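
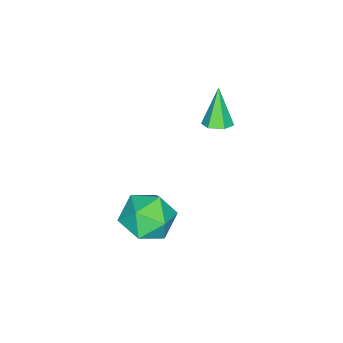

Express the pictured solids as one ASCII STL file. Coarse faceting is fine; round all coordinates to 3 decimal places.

solid 
facet normal 0.400 0.210 -0.892
outer loop
vertex -1.113 1.807 2.946
vertex -1.597 1.892 2.749
vertex -1.325 2.292 2.965
endloop
endfacet
facet normal 0.666 0.264 0.697
outer loop
vertex -1.113 1.807 2.946
vertex -1.325 2.292 2.965
vertex -2.183 1.588 4.051
endloop
endfacet
facet normal 0.402 0.208 -0.892
outer loop
vertex -1.325 2.292 2.965
vertex -1.597 1.892 2.749
vertex -1.809 2.378 2.767
endloop
endfacet
facet normal -0.057 0.858 0.511
outer loop
vertex -1.325 2.292 2.965
vertex -1.809 2.378 2.767
vertex -2.183 1.588 4.051
endloop
endfacet
facet normal 0.401 0.208 -0.892
outer loop
vertex -1.809 2.378 2.767
vertex -1.597 1.892 2.749
vertex -2.082 1.978 2.551
endloop
endfacet
facet normal -0.843 0.531 0.081
outer loop
vertex -1.809 2.378 2.767
vertex -2.082 1.978 2.551
vertex -2.183 1.588 4.051
endloop
endfacet
facet normal 0.401 0.208 -0.892
outer loop
vertex -2.082 1.978 2.551
vertex -1.597 1.892 2.749
vertex -1.87 1.493 2.533
endloop
endfacet
facet normal -0.906 -0.390 -0.162
outer loop
vertex -2.082 1.978 2.551
vertex -1.87 1.493 2.533
vertex -2.183 1.588 4.051
endloop
endfacet
facet normal 0.400 0.209 -0.892
outer loop
vertex -1.87 1.493 2.533
vertex -1.597 1.892 2.749
vertex -1.386 1.407 2.73
endloop
endfacet
facet normal -0.184 -0.983 0.024
outer loop
vertex -1.87 1.493 2.533
vertex -1.386 1.407 2.73
vertex -2.183 1.588 4.051
endloop
endfacet
facet normal 0.400 0.209 -0.892
outer loop
vertex -1.386 1.407 2.73
vertex -1.597 1.892 2.749
vertex -1.113 1.807 2.946
endloop
endfacet
facet normal 0.603 -0.656 0.454
outer loop
vertex -1.386 1.407 2.73
vertex -1.113 1.807 2.946
vertex -2.183 1.588 4.051
endloop
endfacet
facet normal 0.013 -0.249 0.968
outer loop
vertex 1.834 1.755 1.985
vertex 2.019 0.805 1.738
vertex 2.776 1.438 1.891
endloop
endfacet
facet normal 0.230 0.425 0.876
outer loop
vertex 1.834 1.755 1.985
vertex 2.776 1.438 1.891
vertex 2.511 2.33 1.528
endloop
endfacet
facet normal -0.294 0.782 0.549
outer loop
vertex 1.834 1.755 1.985
vertex 2.511 2.33 1.528
vertex 1.589 2.248 1.151
endloop
endfacet
facet normal -0.835 0.330 0.440
outer loop
vertex 1.834 1.755 1.985
vertex 1.589 2.248 1.151
vertex 1.285 1.305 1.281
endloop
endfacet
facet normal -0.645 -0.307 0.700
outer loop
vertex 1.834 1.755 1.985
vertex 1.285 1.305 1.281
vertex 2.019 0.805 1.738
endloop
endfacet
facet normal 0.796 0.416 0.441
outer loop
vertex 2.511 2.33 1.528
vertex 2.776 1.438 1.891
vertex 3.115 1.735 0.999
endloop
endfacet
facet normal 0.444 -0.673 0.591
outer loop
vertex 2.776 1.438 1.891
vertex 2.019 0.805 1.738
vertex 2.811 0.792 1.129
endloop
endfacet
facet normal -0.621 -0.769 0.156
outer loop
vertex 2.019 0.805 1.738
vertex 1.285 1.305 1.281
vertex 1.889 0.71 0.752
endloop
endfacet
facet normal -0.928 0.263 -0.265
outer loop
vertex 1.285 1.305 1.281
vertex 1.589 2.248 1.151
vertex 1.624 1.602 0.389
endloop
endfacet
facet normal -0.052 0.995 -0.089
outer loop
vertex 1.589 2.248 1.151
vertex 2.511 2.33 1.528
vertex 2.381 2.235 0.542
endloop
endfacet
facet normal 0.835 -0.330 -0.440
outer loop
vertex 2.566 1.285 0.295
vertex 3.115 1.735 0.999
vertex 2.811 0.792 1.129
endloop
endfacet
facet normal 0.294 -0.782 -0.549
outer loop
vertex 2.566 1.285 0.295
vertex 2.811 0.792 1.129
vertex 1.889 0.71 0.752
endloop
endfacet
facet normal -0.230 -0.425 -0.876
outer loop
vertex 2.566 1.285 0.295
vertex 1.889 0.71 0.752
vertex 1.624 1.602 0.389
endloop
endfacet
facet normal -0.013 0.249 -0.968
outer loop
vertex 2.566 1.285 0.295
vertex 1.624 1.602 0.389
vertex 2.381 2.235 0.542
endloop
endfacet
facet normal 0.645 0.307 -0.700
outer loop
vertex 2.566 1.285 0.295
vertex 2.381 2.235 0.542
vertex 3.115 1.735 0.999
endloop
endfacet
facet normal 0.928 -0.263 0.265
outer loop
vertex 2.811 0.792 1.129
vertex 3.115 1.735 0.999
vertex 2.776 1.438 1.891
endloop
endfacet
facet normal 0.052 -0.995 0.089
outer loop
vertex 1.889 0.71 0.752
vertex 2.811 0.792 1.129
vertex 2.019 0.805 1.738
endloop
endfacet
facet normal -0.796 -0.416 -0.441
outer loop
vertex 1.624 1.602 0.389
vertex 1.889 0.71 0.752
vertex 1.285 1.305 1.281
endloop
endfacet
facet normal -0.444 0.673 -0.591
outer loop
vertex 2.381 2.235 0.542
vertex 1.624 1.602 0.389
vertex 1.589 2.248 1.151
endloop
endfacet
facet normal 0.621 0.769 -0.156
outer loop
vertex 3.115 1.735 0.999
vertex 2.381 2.235 0.542
vertex 2.511 2.33 1.528
endloop
endfacet

endsolid


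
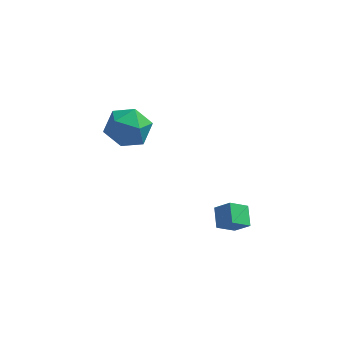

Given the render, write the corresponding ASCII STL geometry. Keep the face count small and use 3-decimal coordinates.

solid 
facet normal -0.664 -0.466 0.585
outer loop
vertex 3.628 -2.334 0.175
vertex 3.437 -1.554 0.58
vertex 3.033 -2.189 -0.385
endloop
endfacet
facet normal 0.213 -0.867 -0.451
outer loop
vertex 3.663 -1.746 -0.94
vertex 3.628 -2.334 0.175
vertex 3.033 -2.189 -0.385
endloop
endfacet
facet normal -0.663 -0.467 0.585
outer loop
vertex 3.033 -2.189 -0.385
vertex 3.437 -1.554 0.58
vertex 2.842 -1.409 0.021
endloop
endfacet
facet normal -0.717 0.175 -0.674
outer loop
vertex 2.842 -1.409 0.021
vertex 3.663 -1.746 -0.94
vertex 3.033 -2.189 -0.385
endloop
endfacet
facet normal 0.717 -0.175 0.675
outer loop
vertex 3.628 -2.334 0.175
vertex 4.067 -1.111 0.025
vertex 3.437 -1.554 0.58
endloop
endfacet
facet normal 0.212 -0.867 -0.451
outer loop
vertex 4.258 -1.891 -0.381
vertex 3.628 -2.334 0.175
vertex 3.663 -1.746 -0.94
endloop
endfacet
facet normal 0.718 -0.175 0.674
outer loop
vertex 4.258 -1.891 -0.381
vertex 4.067 -1.111 0.025
vertex 3.628 -2.334 0.175
endloop
endfacet
facet normal -0.212 0.867 0.451
outer loop
vertex 3.437 -1.554 0.58
vertex 4.067 -1.111 0.025
vertex 2.842 -1.409 0.021
endloop
endfacet
facet normal -0.718 0.174 -0.674
outer loop
vertex 3.472 -0.966 -0.535
vertex 3.663 -1.746 -0.94
vertex 2.842 -1.409 0.021
endloop
endfacet
facet normal -0.212 0.867 0.450
outer loop
vertex 2.842 -1.409 0.021
vertex 4.067 -1.111 0.025
vertex 3.472 -0.966 -0.535
endloop
endfacet
facet normal 0.663 0.466 -0.585
outer loop
vertex 3.472 -0.966 -0.535
vertex 4.258 -1.891 -0.381
vertex 3.663 -1.746 -0.94
endloop
endfacet
facet normal 0.664 0.467 -0.584
outer loop
vertex 4.067 -1.111 0.025
vertex 4.258 -1.891 -0.381
vertex 3.472 -0.966 -0.535
endloop
endfacet
facet normal -0.383 0.174 0.907
outer loop
vertex -1.947 3.612 0.527
vertex -1.682 2.639 0.826
vertex -1.006 3.433 0.959
endloop
endfacet
facet normal -0.135 0.776 0.616
outer loop
vertex -1.947 3.612 0.527
vertex -1.006 3.433 0.959
vertex -1.09 4.075 0.131
endloop
endfacet
facet normal -0.476 0.879 -0.003
outer loop
vertex -1.947 3.612 0.527
vertex -1.09 4.075 0.131
vertex -1.819 3.678 -0.515
endloop
endfacet
facet normal -0.936 0.340 -0.093
outer loop
vertex -1.947 3.612 0.527
vertex -1.819 3.678 -0.515
vertex -2.184 2.791 -0.085
endloop
endfacet
facet normal -0.878 -0.095 0.468
outer loop
vertex -1.947 3.612 0.527
vertex -2.184 2.791 -0.085
vertex -1.682 2.639 0.826
endloop
endfacet
facet normal 0.558 0.682 0.473
outer loop
vertex -1.09 4.075 0.131
vertex -1.006 3.433 0.959
vertex -0.296 3.389 0.185
endloop
endfacet
facet normal 0.156 -0.291 0.944
outer loop
vertex -1.006 3.433 0.959
vertex -1.682 2.639 0.826
vertex -0.661 2.502 0.615
endloop
endfacet
facet normal -0.645 -0.728 0.234
outer loop
vertex -1.682 2.639 0.826
vertex -2.184 2.791 -0.085
vertex -1.39 2.105 -0.031
endloop
endfacet
facet normal -0.737 -0.024 -0.675
outer loop
vertex -2.184 2.791 -0.085
vertex -1.819 3.678 -0.515
vertex -1.474 2.747 -0.859
endloop
endfacet
facet normal 0.005 0.849 -0.528
outer loop
vertex -1.819 3.678 -0.515
vertex -1.09 4.075 0.131
vertex -0.798 3.541 -0.726
endloop
endfacet
facet normal 0.936 -0.340 0.093
outer loop
vertex -0.533 2.568 -0.427
vertex -0.296 3.389 0.185
vertex -0.661 2.502 0.615
endloop
endfacet
facet normal 0.476 -0.879 0.003
outer loop
vertex -0.533 2.568 -0.427
vertex -0.661 2.502 0.615
vertex -1.39 2.105 -0.031
endloop
endfacet
facet normal 0.135 -0.776 -0.616
outer loop
vertex -0.533 2.568 -0.427
vertex -1.39 2.105 -0.031
vertex -1.474 2.747 -0.859
endloop
endfacet
facet normal 0.383 -0.174 -0.907
outer loop
vertex -0.533 2.568 -0.427
vertex -1.474 2.747 -0.859
vertex -0.798 3.541 -0.726
endloop
endfacet
facet normal 0.878 0.095 -0.468
outer loop
vertex -0.533 2.568 -0.427
vertex -0.798 3.541 -0.726
vertex -0.296 3.389 0.185
endloop
endfacet
facet normal 0.737 0.024 0.675
outer loop
vertex -0.661 2.502 0.615
vertex -0.296 3.389 0.185
vertex -1.006 3.433 0.959
endloop
endfacet
facet normal -0.005 -0.849 0.528
outer loop
vertex -1.39 2.105 -0.031
vertex -0.661 2.502 0.615
vertex -1.682 2.639 0.826
endloop
endfacet
facet normal -0.558 -0.682 -0.473
outer loop
vertex -1.474 2.747 -0.859
vertex -1.39 2.105 -0.031
vertex -2.184 2.791 -0.085
endloop
endfacet
facet normal -0.156 0.291 -0.944
outer loop
vertex -0.798 3.541 -0.726
vertex -1.474 2.747 -0.859
vertex -1.819 3.678 -0.515
endloop
endfacet
facet normal 0.645 0.728 -0.234
outer loop
vertex -0.296 3.389 0.185
vertex -0.798 3.541 -0.726
vertex -1.09 4.075 0.131
endloop
endfacet

endsolid


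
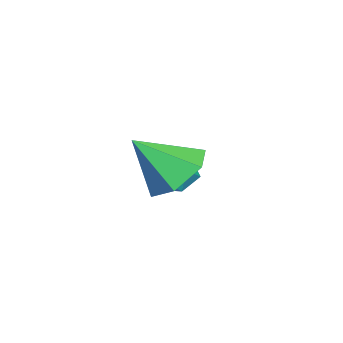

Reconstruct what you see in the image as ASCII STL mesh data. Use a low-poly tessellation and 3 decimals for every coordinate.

solid 
facet normal -0.866 -0.486 0.119
outer loop
vertex -3.604 -3.316 -0.867
vertex -3.292 -3.938 -1.137
vertex -3.27 -3.797 -0.404
endloop
endfacet
facet normal -0.795 0.032 0.606
outer loop
vertex -3.604 -3.316 -0.867
vertex -3.27 -3.797 -0.404
vertex -3.172 -3.063 -0.314
endloop
endfacet
facet normal -0.714 0.650 0.260
outer loop
vertex -3.604 -3.316 -0.867
vertex -3.172 -3.063 -0.314
vertex -3.133 -2.75 -0.99
endloop
endfacet
facet normal -0.735 0.515 -0.441
outer loop
vertex -3.604 -3.316 -0.867
vertex -3.133 -2.75 -0.99
vertex -3.207 -3.291 -1.499
endloop
endfacet
facet normal -0.829 -0.186 -0.528
outer loop
vertex -3.604 -3.316 -0.867
vertex -3.207 -3.291 -1.499
vertex -3.292 -3.938 -1.137
endloop
endfacet
facet normal -0.198 -0.093 0.976
outer loop
vertex -3.172 -3.063 -0.314
vertex -3.27 -3.797 -0.404
vertex -2.593 -3.529 -0.241
endloop
endfacet
facet normal -0.313 -0.931 0.188
outer loop
vertex -3.27 -3.797 -0.404
vertex -3.292 -3.938 -1.137
vertex -2.667 -4.07 -0.75
endloop
endfacet
facet normal -0.252 -0.447 -0.858
outer loop
vertex -3.292 -3.938 -1.137
vertex -3.207 -3.291 -1.499
vertex -2.628 -3.757 -1.426
endloop
endfacet
facet normal -0.100 0.689 -0.718
outer loop
vertex -3.207 -3.291 -1.499
vertex -3.133 -2.75 -0.99
vertex -2.53 -3.023 -1.336
endloop
endfacet
facet normal -0.066 0.907 0.416
outer loop
vertex -3.133 -2.75 -0.99
vertex -3.172 -3.063 -0.314
vertex -2.508 -2.882 -0.603
endloop
endfacet
facet normal 0.735 -0.515 0.441
outer loop
vertex -2.196 -3.504 -0.873
vertex -2.593 -3.529 -0.241
vertex -2.667 -4.07 -0.75
endloop
endfacet
facet normal 0.714 -0.650 -0.260
outer loop
vertex -2.196 -3.504 -0.873
vertex -2.667 -4.07 -0.75
vertex -2.628 -3.757 -1.426
endloop
endfacet
facet normal 0.795 -0.032 -0.606
outer loop
vertex -2.196 -3.504 -0.873
vertex -2.628 -3.757 -1.426
vertex -2.53 -3.023 -1.336
endloop
endfacet
facet normal 0.866 0.486 -0.119
outer loop
vertex -2.196 -3.504 -0.873
vertex -2.53 -3.023 -1.336
vertex -2.508 -2.882 -0.603
endloop
endfacet
facet normal 0.829 0.186 0.528
outer loop
vertex -2.196 -3.504 -0.873
vertex -2.508 -2.882 -0.603
vertex -2.593 -3.529 -0.241
endloop
endfacet
facet normal 0.100 -0.689 0.718
outer loop
vertex -2.667 -4.07 -0.75
vertex -2.593 -3.529 -0.241
vertex -3.27 -3.797 -0.404
endloop
endfacet
facet normal 0.066 -0.907 -0.416
outer loop
vertex -2.628 -3.757 -1.426
vertex -2.667 -4.07 -0.75
vertex -3.292 -3.938 -1.137
endloop
endfacet
facet normal 0.198 0.093 -0.976
outer loop
vertex -2.53 -3.023 -1.336
vertex -2.628 -3.757 -1.426
vertex -3.207 -3.291 -1.499
endloop
endfacet
facet normal 0.313 0.931 -0.188
outer loop
vertex -2.508 -2.882 -0.603
vertex -2.53 -3.023 -1.336
vertex -3.133 -2.75 -0.99
endloop
endfacet
facet normal 0.252 0.447 0.858
outer loop
vertex -2.593 -3.529 -0.241
vertex -2.508 -2.882 -0.603
vertex -3.172 -3.063 -0.314
endloop
endfacet
facet normal -0.336 0.613 -0.715
outer loop
vertex 0.561 -1.985 -0.014
vertex -0.36 -2.247 0.194
vertex 0.048 -1.485 0.655
endloop
endfacet
facet normal 0.849 0.248 0.466
outer loop
vertex 0.561 -1.985 -0.014
vertex 0.048 -1.485 0.655
vertex 0.18 -3.233 1.346
endloop
endfacet
facet normal -0.336 0.613 -0.715
outer loop
vertex 0.048 -1.485 0.655
vertex -0.36 -2.247 0.194
vertex -0.873 -1.747 0.863
endloop
endfacet
facet normal 0.102 0.372 0.922
outer loop
vertex 0.048 -1.485 0.655
vertex -0.873 -1.747 0.863
vertex 0.18 -3.233 1.346
endloop
endfacet
facet normal -0.336 0.613 -0.715
outer loop
vertex -0.873 -1.747 0.863
vertex -0.36 -2.247 0.194
vertex -1.281 -2.509 0.402
endloop
endfacet
facet normal -0.591 -0.162 0.790
outer loop
vertex -0.873 -1.747 0.863
vertex -1.281 -2.509 0.402
vertex 0.18 -3.233 1.346
endloop
endfacet
facet normal -0.336 0.613 -0.715
outer loop
vertex -1.281 -2.509 0.402
vertex -0.36 -2.247 0.194
vertex -0.769 -3.009 -0.267
endloop
endfacet
facet normal -0.536 -0.819 0.202
outer loop
vertex -1.281 -2.509 0.402
vertex -0.769 -3.009 -0.267
vertex 0.18 -3.233 1.346
endloop
endfacet
facet normal -0.336 0.613 -0.715
outer loop
vertex -0.769 -3.009 -0.267
vertex -0.36 -2.247 0.194
vertex 0.152 -2.747 -0.475
endloop
endfacet
facet normal 0.211 -0.944 -0.255
outer loop
vertex -0.769 -3.009 -0.267
vertex 0.152 -2.747 -0.475
vertex 0.18 -3.233 1.346
endloop
endfacet
facet normal -0.336 0.613 -0.715
outer loop
vertex 0.152 -2.747 -0.475
vertex -0.36 -2.247 0.194
vertex 0.561 -1.985 -0.014
endloop
endfacet
facet normal 0.904 -0.410 -0.123
outer loop
vertex 0.152 -2.747 -0.475
vertex 0.561 -1.985 -0.014
vertex 0.18 -3.233 1.346
endloop
endfacet

endsolid


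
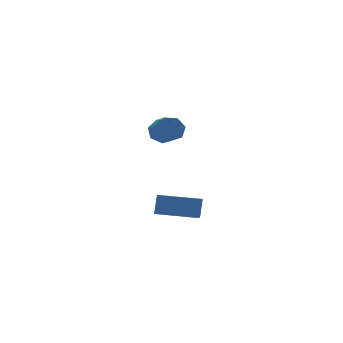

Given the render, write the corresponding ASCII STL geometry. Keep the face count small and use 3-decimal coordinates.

solid 
facet normal -0.765 0.644 0.023
outer loop
vertex -2.806 1.113 -2.565
vertex -2.086 1.983 -3.0
vertex -3.121 0.781 -3.75
endloop
endfacet
facet normal -0.595 -0.719 0.360
outer loop
vertex -1.454 -0.623 -3.8
vertex -2.806 1.113 -2.565
vertex -3.121 0.781 -3.75
endloop
endfacet
facet normal -0.765 0.644 0.023
outer loop
vertex -3.121 0.781 -3.75
vertex -2.086 1.983 -3.0
vertex -2.401 1.651 -4.185
endloop
endfacet
facet normal -0.248 -0.261 -0.933
outer loop
vertex -2.401 1.651 -4.185
vertex -1.454 -0.623 -3.8
vertex -3.121 0.781 -3.75
endloop
endfacet
facet normal 0.248 0.261 0.933
outer loop
vertex -2.806 1.113 -2.565
vertex -0.419 0.579 -3.05
vertex -2.086 1.983 -3.0
endloop
endfacet
facet normal -0.595 -0.719 0.360
outer loop
vertex -1.139 -0.291 -2.615
vertex -2.806 1.113 -2.565
vertex -1.454 -0.623 -3.8
endloop
endfacet
facet normal 0.248 0.261 0.933
outer loop
vertex -1.139 -0.291 -2.615
vertex -0.419 0.579 -3.05
vertex -2.806 1.113 -2.565
endloop
endfacet
facet normal 0.595 0.719 -0.360
outer loop
vertex -2.086 1.983 -3.0
vertex -0.419 0.579 -3.05
vertex -2.401 1.651 -4.185
endloop
endfacet
facet normal -0.248 -0.261 -0.933
outer loop
vertex -0.734 0.247 -4.235
vertex -1.454 -0.623 -3.8
vertex -2.401 1.651 -4.185
endloop
endfacet
facet normal 0.595 0.719 -0.360
outer loop
vertex -2.401 1.651 -4.185
vertex -0.419 0.579 -3.05
vertex -0.734 0.247 -4.235
endloop
endfacet
facet normal 0.765 -0.644 -0.023
outer loop
vertex -0.734 0.247 -4.235
vertex -1.139 -0.291 -2.615
vertex -1.454 -0.623 -3.8
endloop
endfacet
facet normal 0.765 -0.644 -0.023
outer loop
vertex -0.419 0.579 -3.05
vertex -1.139 -0.291 -2.615
vertex -0.734 0.247 -4.235
endloop
endfacet
facet normal 0.131 0.912 -0.389
outer loop
vertex -3.372 -2.266 2.554
vertex -3.869 -1.966 3.089
vertex -3.086 -2.057 3.14
endloop
endfacet
facet normal 0.899 -0.274 -0.341
outer loop
vertex -3.372 -2.266 2.554
vertex -3.086 -2.057 3.14
vertex -3.553 -3.534 3.095
endloop
endfacet
facet normal 0.900 -0.274 -0.340
outer loop
vertex -3.553 -3.534 3.095
vertex -3.086 -2.057 3.14
vertex -3.267 -3.324 3.682
endloop
endfacet
facet normal -0.130 -0.912 0.390
outer loop
vertex -3.553 -3.534 3.095
vertex -3.267 -3.324 3.682
vertex -4.051 -3.234 3.631
endloop
endfacet
facet normal 0.131 0.912 -0.390
outer loop
vertex -3.086 -2.057 3.14
vertex -3.869 -1.966 3.089
vertex -3.39 -1.779 3.688
endloop
endfacet
facet normal 0.887 0.069 0.457
outer loop
vertex -3.086 -2.057 3.14
vertex -3.39 -1.779 3.688
vertex -3.267 -3.324 3.682
endloop
endfacet
facet normal 0.887 0.069 0.457
outer loop
vertex -3.267 -3.324 3.682
vertex -3.39 -1.779 3.688
vertex -3.571 -3.046 4.23
endloop
endfacet
facet normal -0.130 -0.911 0.390
outer loop
vertex -3.267 -3.324 3.682
vertex -3.571 -3.046 4.23
vertex -4.051 -3.234 3.631
endloop
endfacet
facet normal 0.131 0.912 -0.389
outer loop
vertex -3.39 -1.779 3.688
vertex -3.869 -1.966 3.089
vertex -4.055 -1.642 3.785
endloop
endfacet
facet normal 0.207 0.360 0.910
outer loop
vertex -3.39 -1.779 3.688
vertex -4.055 -1.642 3.785
vertex -3.571 -3.046 4.23
endloop
endfacet
facet normal 0.207 0.360 0.910
outer loop
vertex -3.571 -3.046 4.23
vertex -4.055 -1.642 3.785
vertex -4.236 -2.909 4.327
endloop
endfacet
facet normal -0.131 -0.911 0.391
outer loop
vertex -3.571 -3.046 4.23
vertex -4.236 -2.909 4.327
vertex -4.051 -3.234 3.631
endloop
endfacet
facet normal 0.129 0.912 -0.390
outer loop
vertex -4.055 -1.642 3.785
vertex -3.869 -1.966 3.089
vertex -4.58 -1.75 3.358
endloop
endfacet
facet normal -0.629 0.380 0.678
outer loop
vertex -4.055 -1.642 3.785
vertex -4.58 -1.75 3.358
vertex -4.236 -2.909 4.327
endloop
endfacet
facet normal -0.629 0.380 0.678
outer loop
vertex -4.236 -2.909 4.327
vertex -4.58 -1.75 3.358
vertex -4.761 -3.017 3.9
endloop
endfacet
facet normal -0.130 -0.911 0.391
outer loop
vertex -4.236 -2.909 4.327
vertex -4.761 -3.017 3.9
vertex -4.051 -3.234 3.631
endloop
endfacet
facet normal 0.130 0.912 -0.389
outer loop
vertex -4.58 -1.75 3.358
vertex -3.869 -1.966 3.089
vertex -4.57 -2.02 2.728
endloop
endfacet
facet normal -0.991 0.114 -0.065
outer loop
vertex -4.58 -1.75 3.358
vertex -4.57 -2.02 2.728
vertex -4.761 -3.017 3.9
endloop
endfacet
facet normal -0.991 0.114 -0.065
outer loop
vertex -4.761 -3.017 3.9
vertex -4.57 -2.02 2.728
vertex -4.751 -3.288 3.27
endloop
endfacet
facet normal -0.131 -0.911 0.390
outer loop
vertex -4.761 -3.017 3.9
vertex -4.751 -3.288 3.27
vertex -4.051 -3.234 3.631
endloop
endfacet
facet normal 0.131 0.912 -0.390
outer loop
vertex -4.57 -2.02 2.728
vertex -3.869 -1.966 3.089
vertex -4.033 -2.25 2.37
endloop
endfacet
facet normal -0.607 -0.237 -0.758
outer loop
vertex -4.57 -2.02 2.728
vertex -4.033 -2.25 2.37
vertex -4.751 -3.288 3.27
endloop
endfacet
facet normal -0.607 -0.237 -0.758
outer loop
vertex -4.751 -3.288 3.27
vertex -4.033 -2.25 2.37
vertex -4.214 -3.518 2.912
endloop
endfacet
facet normal -0.131 -0.912 0.390
outer loop
vertex -4.751 -3.288 3.27
vertex -4.214 -3.518 2.912
vertex -4.051 -3.234 3.631
endloop
endfacet
facet normal 0.131 0.912 -0.390
outer loop
vertex -4.033 -2.25 2.37
vertex -3.869 -1.966 3.089
vertex -3.372 -2.266 2.554
endloop
endfacet
facet normal 0.235 -0.410 -0.881
outer loop
vertex -4.033 -2.25 2.37
vertex -3.372 -2.266 2.554
vertex -4.214 -3.518 2.912
endloop
endfacet
facet normal 0.234 -0.410 -0.882
outer loop
vertex -4.214 -3.518 2.912
vertex -3.372 -2.266 2.554
vertex -3.553 -3.534 3.095
endloop
endfacet
facet normal -0.130 -0.912 0.390
outer loop
vertex -4.214 -3.518 2.912
vertex -3.553 -3.534 3.095
vertex -4.051 -3.234 3.631
endloop
endfacet

endsolid


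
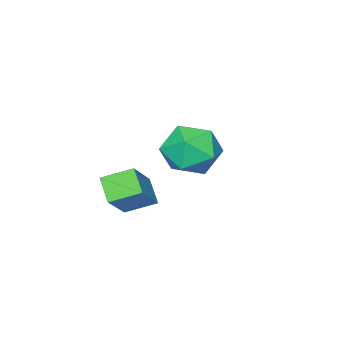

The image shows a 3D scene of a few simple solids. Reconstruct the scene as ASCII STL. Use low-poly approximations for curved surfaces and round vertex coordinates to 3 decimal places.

solid 
facet normal 0.011 0.178 -0.984
outer loop
vertex -3.237 0.389 1.548
vertex -3.733 0.574 1.576
vertex -3.323 0.904 1.64
endloop
endfacet
facet normal 0.934 0.094 0.345
outer loop
vertex -3.237 0.389 1.548
vertex -3.323 0.904 1.64
vertex -3.747 0.326 2.944
endloop
endfacet
facet normal 0.009 0.179 -0.984
outer loop
vertex -3.323 0.904 1.64
vertex -3.733 0.574 1.576
vertex -3.819 1.089 1.669
endloop
endfacet
facet normal 0.332 0.817 0.470
outer loop
vertex -3.323 0.904 1.64
vertex -3.819 1.089 1.669
vertex -3.747 0.326 2.944
endloop
endfacet
facet normal 0.009 0.179 -0.984
outer loop
vertex -3.819 1.089 1.669
vertex -3.733 0.574 1.576
vertex -4.229 0.759 1.605
endloop
endfacet
facet normal -0.605 0.668 0.434
outer loop
vertex -3.819 1.089 1.669
vertex -4.229 0.759 1.605
vertex -3.747 0.326 2.944
endloop
endfacet
facet normal 0.009 0.180 -0.984
outer loop
vertex -4.229 0.759 1.605
vertex -3.733 0.574 1.576
vertex -4.143 0.245 1.512
endloop
endfacet
facet normal -0.940 -0.206 0.272
outer loop
vertex -4.229 0.759 1.605
vertex -4.143 0.245 1.512
vertex -3.747 0.326 2.944
endloop
endfacet
facet normal 0.011 0.178 -0.984
outer loop
vertex -4.143 0.245 1.512
vertex -3.733 0.574 1.576
vertex -3.647 0.06 1.484
endloop
endfacet
facet normal -0.338 -0.930 0.146
outer loop
vertex -4.143 0.245 1.512
vertex -3.647 0.06 1.484
vertex -3.747 0.326 2.944
endloop
endfacet
facet normal 0.011 0.178 -0.984
outer loop
vertex -3.647 0.06 1.484
vertex -3.733 0.574 1.576
vertex -3.237 0.389 1.548
endloop
endfacet
facet normal 0.598 -0.781 0.183
outer loop
vertex -3.647 0.06 1.484
vertex -3.237 0.389 1.548
vertex -3.747 0.326 2.944
endloop
endfacet
facet normal -0.876 0.264 0.404
outer loop
vertex -1.747 3.521 3.745
vertex -1.821 2.426 4.301
vertex -1.274 3.37 4.87
endloop
endfacet
facet normal -0.458 0.835 0.305
outer loop
vertex -1.747 3.521 3.745
vertex -1.274 3.37 4.87
vertex -0.657 4.017 4.026
endloop
endfacet
facet normal -0.297 0.872 -0.389
outer loop
vertex -1.747 3.521 3.745
vertex -0.657 4.017 4.026
vertex -0.823 3.474 2.934
endloop
endfacet
facet normal -0.614 0.325 -0.719
outer loop
vertex -1.747 3.521 3.745
vertex -0.823 3.474 2.934
vertex -1.543 2.491 3.105
endloop
endfacet
facet normal -0.972 -0.050 -0.229
outer loop
vertex -1.747 3.521 3.745
vertex -1.543 2.491 3.105
vertex -1.821 2.426 4.301
endloop
endfacet
facet normal 0.148 0.730 0.667
outer loop
vertex -0.657 4.017 4.026
vertex -1.274 3.37 4.87
vertex -0.057 3.229 4.755
endloop
endfacet
facet normal -0.528 -0.192 0.827
outer loop
vertex -1.274 3.37 4.87
vertex -1.821 2.426 4.301
vertex -0.777 2.246 4.926
endloop
endfacet
facet normal -0.684 -0.703 -0.197
outer loop
vertex -1.821 2.426 4.301
vertex -1.543 2.491 3.105
vertex -0.943 1.703 3.834
endloop
endfacet
facet normal -0.105 -0.096 -0.990
outer loop
vertex -1.543 2.491 3.105
vertex -0.823 3.474 2.934
vertex -0.326 2.35 2.99
endloop
endfacet
facet normal 0.409 0.791 -0.455
outer loop
vertex -0.823 3.474 2.934
vertex -0.657 4.017 4.026
vertex 0.221 3.294 3.559
endloop
endfacet
facet normal 0.614 -0.325 0.719
outer loop
vertex 0.147 2.199 4.115
vertex -0.057 3.229 4.755
vertex -0.777 2.246 4.926
endloop
endfacet
facet normal 0.297 -0.872 0.389
outer loop
vertex 0.147 2.199 4.115
vertex -0.777 2.246 4.926
vertex -0.943 1.703 3.834
endloop
endfacet
facet normal 0.458 -0.835 -0.305
outer loop
vertex 0.147 2.199 4.115
vertex -0.943 1.703 3.834
vertex -0.326 2.35 2.99
endloop
endfacet
facet normal 0.876 -0.264 -0.404
outer loop
vertex 0.147 2.199 4.115
vertex -0.326 2.35 2.99
vertex 0.221 3.294 3.559
endloop
endfacet
facet normal 0.972 0.050 0.229
outer loop
vertex 0.147 2.199 4.115
vertex 0.221 3.294 3.559
vertex -0.057 3.229 4.755
endloop
endfacet
facet normal 0.105 0.096 0.990
outer loop
vertex -0.777 2.246 4.926
vertex -0.057 3.229 4.755
vertex -1.274 3.37 4.87
endloop
endfacet
facet normal -0.409 -0.791 0.455
outer loop
vertex -0.943 1.703 3.834
vertex -0.777 2.246 4.926
vertex -1.821 2.426 4.301
endloop
endfacet
facet normal -0.148 -0.730 -0.667
outer loop
vertex -0.326 2.35 2.99
vertex -0.943 1.703 3.834
vertex -1.543 2.491 3.105
endloop
endfacet
facet normal 0.528 0.192 -0.827
outer loop
vertex 0.221 3.294 3.559
vertex -0.326 2.35 2.99
vertex -0.823 3.474 2.934
endloop
endfacet
facet normal 0.684 0.703 0.197
outer loop
vertex -0.057 3.229 4.755
vertex 0.221 3.294 3.559
vertex -0.657 4.017 4.026
endloop
endfacet
facet normal -0.630 0.684 0.369
outer loop
vertex -2.774 -0.969 0.118
vertex -1.314 -0.394 1.543
vertex -2.335 -0.142 -0.665
endloop
endfacet
facet normal -0.689 -0.271 -0.672
outer loop
vertex -1.486 -1.066 -1.163
vertex -2.774 -0.969 0.118
vertex -2.335 -0.142 -0.665
endloop
endfacet
facet normal -0.629 0.684 0.369
outer loop
vertex -2.335 -0.142 -0.665
vertex -1.314 -0.394 1.543
vertex -0.875 0.432 0.761
endloop
endfacet
facet normal 0.360 0.677 -0.642
outer loop
vertex -0.875 0.432 0.761
vertex -1.486 -1.066 -1.163
vertex -2.335 -0.142 -0.665
endloop
endfacet
facet normal -0.360 -0.677 0.642
outer loop
vertex -2.774 -0.969 0.118
vertex -0.465 -1.318 1.045
vertex -1.314 -0.394 1.543
endloop
endfacet
facet normal -0.689 -0.270 -0.672
outer loop
vertex -1.925 -1.892 -0.381
vertex -2.774 -0.969 0.118
vertex -1.486 -1.066 -1.163
endloop
endfacet
facet normal -0.360 -0.678 0.641
outer loop
vertex -1.925 -1.892 -0.381
vertex -0.465 -1.318 1.045
vertex -2.774 -0.969 0.118
endloop
endfacet
facet normal 0.689 0.271 0.672
outer loop
vertex -1.314 -0.394 1.543
vertex -0.465 -1.318 1.045
vertex -0.875 0.432 0.761
endloop
endfacet
facet normal 0.359 0.678 -0.642
outer loop
vertex -0.026 -0.491 0.262
vertex -1.486 -1.066 -1.163
vertex -0.875 0.432 0.761
endloop
endfacet
facet normal 0.689 0.271 0.672
outer loop
vertex -0.875 0.432 0.761
vertex -0.465 -1.318 1.045
vertex -0.026 -0.491 0.262
endloop
endfacet
facet normal 0.629 -0.684 -0.369
outer loop
vertex -0.026 -0.491 0.262
vertex -1.925 -1.892 -0.381
vertex -1.486 -1.066 -1.163
endloop
endfacet
facet normal 0.629 -0.684 -0.369
outer loop
vertex -0.465 -1.318 1.045
vertex -1.925 -1.892 -0.381
vertex -0.026 -0.491 0.262
endloop
endfacet

endsolid


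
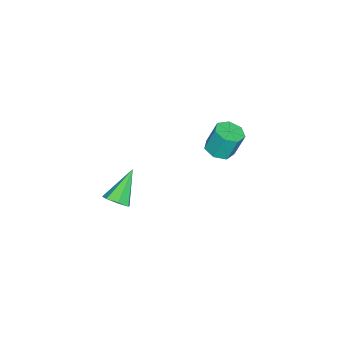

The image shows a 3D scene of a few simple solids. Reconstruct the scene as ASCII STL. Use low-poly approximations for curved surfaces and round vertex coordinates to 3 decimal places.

solid 
facet normal 0.725 -0.094 -0.683
outer loop
vertex 5.074 0.381 -2.859
vertex 4.575 0.021 -3.339
vertex 4.73 0.784 -3.28
endloop
endfacet
facet normal 0.211 0.787 0.580
outer loop
vertex 5.074 0.381 -2.859
vertex 4.73 0.784 -3.28
vertex 3.045 0.219 -1.901
endloop
endfacet
facet normal 0.725 -0.095 -0.682
outer loop
vertex 4.73 0.784 -3.28
vertex 4.575 0.021 -3.339
vertex 4.269 0.612 -3.746
endloop
endfacet
facet normal -0.332 0.943 -0.019
outer loop
vertex 4.73 0.784 -3.28
vertex 4.269 0.612 -3.746
vertex 3.045 0.219 -1.901
endloop
endfacet
facet normal 0.726 -0.093 -0.681
outer loop
vertex 4.269 0.612 -3.746
vertex 4.575 0.021 -3.339
vertex 4.04 -0.004 -3.906
endloop
endfacet
facet normal -0.798 0.411 -0.442
outer loop
vertex 4.269 0.612 -3.746
vertex 4.04 -0.004 -3.906
vertex 3.045 0.219 -1.901
endloop
endfacet
facet normal 0.726 -0.094 -0.681
outer loop
vertex 4.04 -0.004 -3.906
vertex 4.575 0.021 -3.339
vertex 4.213 -0.601 -3.639
endloop
endfacet
facet normal -0.835 -0.407 -0.369
outer loop
vertex 4.04 -0.004 -3.906
vertex 4.213 -0.601 -3.639
vertex 3.045 0.219 -1.901
endloop
endfacet
facet normal 0.725 -0.093 -0.683
outer loop
vertex 4.213 -0.601 -3.639
vertex 4.575 0.021 -3.339
vertex 4.66 -0.73 -3.147
endloop
endfacet
facet normal -0.417 -0.898 0.143
outer loop
vertex 4.213 -0.601 -3.639
vertex 4.66 -0.73 -3.147
vertex 3.045 0.219 -1.901
endloop
endfacet
facet normal 0.726 -0.092 -0.681
outer loop
vertex 4.66 -0.73 -3.147
vertex 4.575 0.021 -3.339
vertex 5.042 -0.293 -2.799
endloop
endfacet
facet normal 0.142 -0.690 0.710
outer loop
vertex 4.66 -0.73 -3.147
vertex 5.042 -0.293 -2.799
vertex 3.045 0.219 -1.901
endloop
endfacet
facet normal 0.725 -0.095 -0.682
outer loop
vertex 5.042 -0.293 -2.799
vertex 4.575 0.021 -3.339
vertex 5.074 0.381 -2.859
endloop
endfacet
facet normal 0.422 0.060 0.904
outer loop
vertex 5.042 -0.293 -2.799
vertex 5.074 0.381 -2.859
vertex 3.045 0.219 -1.901
endloop
endfacet
facet normal 0.115 -0.316 -0.942
outer loop
vertex -2.169 3.224 -4.494
vertex -2.704 2.544 -4.331
vertex -2.912 3.346 -4.626
endloop
endfacet
facet normal 0.205 0.935 -0.290
outer loop
vertex -2.169 3.224 -4.494
vertex -2.912 3.346 -4.626
vertex -2.362 3.756 -2.913
endloop
endfacet
facet normal 0.205 0.935 -0.289
outer loop
vertex -2.362 3.756 -2.913
vertex -2.912 3.346 -4.626
vertex -3.105 3.878 -3.044
endloop
endfacet
facet normal -0.114 0.317 0.942
outer loop
vertex -2.362 3.756 -2.913
vertex -3.105 3.878 -3.044
vertex -2.896 3.076 -2.749
endloop
endfacet
facet normal 0.115 -0.316 -0.942
outer loop
vertex -2.912 3.346 -4.626
vertex -2.704 2.544 -4.331
vertex -3.497 2.865 -4.536
endloop
endfacet
facet normal -0.631 0.709 -0.315
outer loop
vertex -2.912 3.346 -4.626
vertex -3.497 2.865 -4.536
vertex -3.105 3.878 -3.044
endloop
endfacet
facet normal -0.631 0.709 -0.315
outer loop
vertex -3.105 3.878 -3.044
vertex -3.497 2.865 -4.536
vertex -3.69 3.397 -2.954
endloop
endfacet
facet normal -0.115 0.316 0.942
outer loop
vertex -3.105 3.878 -3.044
vertex -3.69 3.397 -2.954
vertex -2.896 3.076 -2.749
endloop
endfacet
facet normal 0.115 -0.317 -0.942
outer loop
vertex -3.497 2.865 -4.536
vertex -2.704 2.544 -4.331
vertex -3.485 2.141 -4.291
endloop
endfacet
facet normal -0.993 -0.052 -0.104
outer loop
vertex -3.497 2.865 -4.536
vertex -3.485 2.141 -4.291
vertex -3.69 3.397 -2.954
endloop
endfacet
facet normal -0.993 -0.052 -0.104
outer loop
vertex -3.69 3.397 -2.954
vertex -3.485 2.141 -4.291
vertex -3.678 2.673 -2.709
endloop
endfacet
facet normal -0.115 0.317 0.942
outer loop
vertex -3.69 3.397 -2.954
vertex -3.678 2.673 -2.709
vertex -2.896 3.076 -2.749
endloop
endfacet
facet normal 0.115 -0.317 -0.941
outer loop
vertex -3.485 2.141 -4.291
vertex -2.704 2.544 -4.331
vertex -2.884 1.721 -4.076
endloop
endfacet
facet normal -0.607 -0.773 0.186
outer loop
vertex -3.485 2.141 -4.291
vertex -2.884 1.721 -4.076
vertex -3.678 2.673 -2.709
endloop
endfacet
facet normal -0.607 -0.773 0.186
outer loop
vertex -3.678 2.673 -2.709
vertex -2.884 1.721 -4.076
vertex -3.077 2.253 -2.494
endloop
endfacet
facet normal -0.115 0.317 0.941
outer loop
vertex -3.678 2.673 -2.709
vertex -3.077 2.253 -2.494
vertex -2.896 3.076 -2.749
endloop
endfacet
facet normal 0.116 -0.317 -0.941
outer loop
vertex -2.884 1.721 -4.076
vertex -2.704 2.544 -4.331
vertex -2.148 1.921 -4.053
endloop
endfacet
facet normal 0.237 -0.912 0.336
outer loop
vertex -2.884 1.721 -4.076
vertex -2.148 1.921 -4.053
vertex -3.077 2.253 -2.494
endloop
endfacet
facet normal 0.238 -0.911 0.336
outer loop
vertex -3.077 2.253 -2.494
vertex -2.148 1.921 -4.053
vertex -2.341 2.453 -2.472
endloop
endfacet
facet normal -0.114 0.317 0.942
outer loop
vertex -3.077 2.253 -2.494
vertex -2.341 2.453 -2.472
vertex -2.896 3.076 -2.749
endloop
endfacet
facet normal 0.114 -0.318 -0.941
outer loop
vertex -2.148 1.921 -4.053
vertex -2.704 2.544 -4.331
vertex -1.829 2.589 -4.24
endloop
endfacet
facet normal 0.901 -0.365 0.233
outer loop
vertex -2.148 1.921 -4.053
vertex -1.829 2.589 -4.24
vertex -2.341 2.453 -2.472
endloop
endfacet
facet normal 0.901 -0.365 0.233
outer loop
vertex -2.341 2.453 -2.472
vertex -1.829 2.589 -4.24
vertex -2.022 3.122 -2.658
endloop
endfacet
facet normal -0.115 0.316 0.942
outer loop
vertex -2.341 2.453 -2.472
vertex -2.022 3.122 -2.658
vertex -2.896 3.076 -2.749
endloop
endfacet
facet normal 0.114 -0.316 -0.942
outer loop
vertex -1.829 2.589 -4.24
vertex -2.704 2.544 -4.331
vertex -2.169 3.224 -4.494
endloop
endfacet
facet normal 0.888 0.457 -0.046
outer loop
vertex -1.829 2.589 -4.24
vertex -2.169 3.224 -4.494
vertex -2.022 3.122 -2.658
endloop
endfacet
facet normal 0.888 0.458 -0.046
outer loop
vertex -2.022 3.122 -2.658
vertex -2.169 3.224 -4.494
vertex -2.362 3.756 -2.913
endloop
endfacet
facet normal -0.115 0.317 0.941
outer loop
vertex -2.022 3.122 -2.658
vertex -2.362 3.756 -2.913
vertex -2.896 3.076 -2.749
endloop
endfacet

endsolid


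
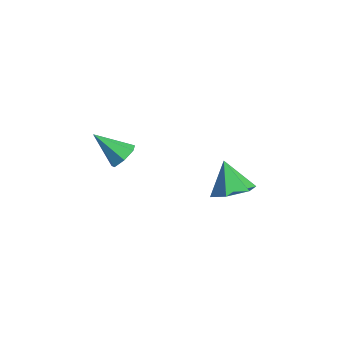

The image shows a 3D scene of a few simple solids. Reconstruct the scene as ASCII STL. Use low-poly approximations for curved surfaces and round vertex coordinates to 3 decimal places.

solid 
facet normal 0.533 0.557 -0.637
outer loop
vertex -0.891 -1.674 -4.006
vertex -1.567 -1.423 -4.352
vertex -1.171 -1.099 -3.738
endloop
endfacet
facet normal 0.505 -0.150 0.850
outer loop
vertex -0.891 -1.674 -4.006
vertex -1.171 -1.099 -3.738
vertex -2.573 -2.477 -3.148
endloop
endfacet
facet normal 0.532 0.557 -0.637
outer loop
vertex -1.171 -1.099 -3.738
vertex -1.567 -1.423 -4.352
vertex -1.75 -0.768 -3.932
endloop
endfacet
facet normal -0.051 0.437 0.898
outer loop
vertex -1.171 -1.099 -3.738
vertex -1.75 -0.768 -3.932
vertex -2.573 -2.477 -3.148
endloop
endfacet
facet normal 0.532 0.557 -0.638
outer loop
vertex -1.75 -0.768 -3.932
vertex -1.567 -1.423 -4.352
vertex -2.191 -0.931 -4.442
endloop
endfacet
facet normal -0.712 0.546 0.442
outer loop
vertex -1.75 -0.768 -3.932
vertex -2.191 -0.931 -4.442
vertex -2.573 -2.477 -3.148
endloop
endfacet
facet normal 0.532 0.558 -0.637
outer loop
vertex -2.191 -0.931 -4.442
vertex -1.567 -1.423 -4.352
vertex -2.162 -1.464 -4.885
endloop
endfacet
facet normal -0.980 0.094 -0.177
outer loop
vertex -2.191 -0.931 -4.442
vertex -2.162 -1.464 -4.885
vertex -2.573 -2.477 -3.148
endloop
endfacet
facet normal 0.532 0.558 -0.637
outer loop
vertex -2.162 -1.464 -4.885
vertex -1.567 -1.423 -4.352
vertex -1.685 -1.967 -4.927
endloop
endfacet
facet normal -0.652 -0.577 -0.491
outer loop
vertex -2.162 -1.464 -4.885
vertex -1.685 -1.967 -4.927
vertex -2.573 -2.477 -3.148
endloop
endfacet
facet normal 0.533 0.558 -0.637
outer loop
vertex -1.685 -1.967 -4.927
vertex -1.567 -1.423 -4.352
vertex -1.119 -2.061 -4.536
endloop
endfacet
facet normal 0.023 -0.964 -0.265
outer loop
vertex -1.685 -1.967 -4.927
vertex -1.119 -2.061 -4.536
vertex -2.573 -2.477 -3.148
endloop
endfacet
facet normal 0.533 0.558 -0.636
outer loop
vertex -1.119 -2.061 -4.536
vertex -1.567 -1.423 -4.352
vertex -0.891 -1.674 -4.006
endloop
endfacet
facet normal 0.539 -0.774 0.333
outer loop
vertex -1.119 -2.061 -4.536
vertex -0.891 -1.674 -4.006
vertex -2.573 -2.477 -3.148
endloop
endfacet
facet normal 0.569 -0.000 -0.822
outer loop
vertex 4.91 1.702 -2.828
vertex 4.091 1.34 -3.395
vertex 4.242 2.384 -3.291
endloop
endfacet
facet normal 0.193 0.673 0.714
outer loop
vertex 4.91 1.702 -2.828
vertex 4.242 2.384 -3.291
vertex 3.129 1.34 -2.005
endloop
endfacet
facet normal 0.569 -0.000 -0.823
outer loop
vertex 4.242 2.384 -3.291
vertex 4.091 1.34 -3.395
vertex 3.423 2.021 -3.857
endloop
endfacet
facet normal -0.519 0.826 0.221
outer loop
vertex 4.242 2.384 -3.291
vertex 3.423 2.021 -3.857
vertex 3.129 1.34 -2.005
endloop
endfacet
facet normal 0.569 -0.000 -0.823
outer loop
vertex 3.423 2.021 -3.857
vertex 4.091 1.34 -3.395
vertex 3.272 0.977 -3.961
endloop
endfacet
facet normal -0.983 0.152 -0.100
outer loop
vertex 3.423 2.021 -3.857
vertex 3.272 0.977 -3.961
vertex 3.129 1.34 -2.005
endloop
endfacet
facet normal 0.569 -0.001 -0.822
outer loop
vertex 3.272 0.977 -3.961
vertex 4.091 1.34 -3.395
vertex 3.939 0.296 -3.499
endloop
endfacet
facet normal -0.736 -0.673 0.071
outer loop
vertex 3.272 0.977 -3.961
vertex 3.939 0.296 -3.499
vertex 3.129 1.34 -2.005
endloop
endfacet
facet normal 0.569 -0.001 -0.822
outer loop
vertex 3.939 0.296 -3.499
vertex 4.091 1.34 -3.395
vertex 4.759 0.658 -2.932
endloop
endfacet
facet normal -0.025 -0.826 0.563
outer loop
vertex 3.939 0.296 -3.499
vertex 4.759 0.658 -2.932
vertex 3.129 1.34 -2.005
endloop
endfacet
facet normal 0.569 -0.000 -0.822
outer loop
vertex 4.759 0.658 -2.932
vertex 4.091 1.34 -3.395
vertex 4.91 1.702 -2.828
endloop
endfacet
facet normal 0.440 -0.152 0.885
outer loop
vertex 4.759 0.658 -2.932
vertex 4.91 1.702 -2.828
vertex 3.129 1.34 -2.005
endloop
endfacet

endsolid


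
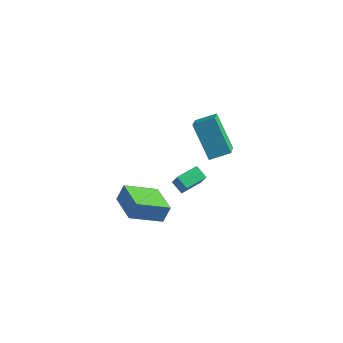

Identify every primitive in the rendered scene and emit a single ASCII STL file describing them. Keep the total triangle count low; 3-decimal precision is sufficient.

solid 
facet normal -0.556 0.330 0.762
outer loop
vertex 2.23 1.365 4.047
vertex 1.696 2.854 3.012
vertex 1.331 0.767 3.65
endloop
endfacet
facet normal 0.282 -0.788 0.548
outer loop
vertex 2.544 0.046 1.988
vertex 2.23 1.365 4.047
vertex 1.331 0.767 3.65
endloop
endfacet
facet normal -0.557 0.330 0.762
outer loop
vertex 1.331 0.767 3.65
vertex 1.696 2.854 3.012
vertex 0.797 2.255 2.615
endloop
endfacet
facet normal -0.781 -0.520 -0.345
outer loop
vertex 0.797 2.255 2.615
vertex 2.544 0.046 1.988
vertex 1.331 0.767 3.65
endloop
endfacet
facet normal 0.782 0.520 0.345
outer loop
vertex 2.23 1.365 4.047
vertex 2.909 2.133 1.35
vertex 1.696 2.854 3.012
endloop
endfacet
facet normal 0.283 -0.787 0.548
outer loop
vertex 3.443 0.645 2.385
vertex 2.23 1.365 4.047
vertex 2.544 0.046 1.988
endloop
endfacet
facet normal 0.781 0.520 0.345
outer loop
vertex 3.443 0.645 2.385
vertex 2.909 2.133 1.35
vertex 2.23 1.365 4.047
endloop
endfacet
facet normal -0.283 0.787 -0.548
outer loop
vertex 1.696 2.854 3.012
vertex 2.909 2.133 1.35
vertex 0.797 2.255 2.615
endloop
endfacet
facet normal -0.781 -0.520 -0.345
outer loop
vertex 2.01 1.535 0.953
vertex 2.544 0.046 1.988
vertex 0.797 2.255 2.615
endloop
endfacet
facet normal -0.282 0.788 -0.547
outer loop
vertex 0.797 2.255 2.615
vertex 2.909 2.133 1.35
vertex 2.01 1.535 0.953
endloop
endfacet
facet normal 0.557 -0.330 -0.762
outer loop
vertex 2.01 1.535 0.953
vertex 3.443 0.645 2.385
vertex 2.544 0.046 1.988
endloop
endfacet
facet normal 0.556 -0.331 -0.762
outer loop
vertex 2.909 2.133 1.35
vertex 3.443 0.645 2.385
vertex 2.01 1.535 0.953
endloop
endfacet
facet normal -0.424 0.321 -0.847
outer loop
vertex 0.149 0.946 -1.513
vertex 0.7 2.07 -1.363
vertex 0.799 0.684 -1.938
endloop
endfacet
facet normal -0.437 -0.891 -0.119
outer loop
vertex 1.24 0.35 -1.057
vertex 0.149 0.946 -1.513
vertex 0.799 0.684 -1.938
endloop
endfacet
facet normal -0.424 0.321 -0.847
outer loop
vertex 0.799 0.684 -1.938
vertex 0.7 2.07 -1.363
vertex 1.35 1.808 -1.788
endloop
endfacet
facet normal 0.793 -0.320 -0.518
outer loop
vertex 1.35 1.808 -1.788
vertex 1.24 0.35 -1.057
vertex 0.799 0.684 -1.938
endloop
endfacet
facet normal -0.793 0.320 0.518
outer loop
vertex 0.149 0.946 -1.513
vertex 1.141 1.736 -0.482
vertex 0.7 2.07 -1.363
endloop
endfacet
facet normal -0.437 -0.891 -0.119
outer loop
vertex 0.59 0.612 -0.632
vertex 0.149 0.946 -1.513
vertex 1.24 0.35 -1.057
endloop
endfacet
facet normal -0.793 0.320 0.518
outer loop
vertex 0.59 0.612 -0.632
vertex 1.141 1.736 -0.482
vertex 0.149 0.946 -1.513
endloop
endfacet
facet normal 0.437 0.891 0.119
outer loop
vertex 0.7 2.07 -1.363
vertex 1.141 1.736 -0.482
vertex 1.35 1.808 -1.788
endloop
endfacet
facet normal 0.793 -0.320 -0.518
outer loop
vertex 1.791 1.474 -0.907
vertex 1.24 0.35 -1.057
vertex 1.35 1.808 -1.788
endloop
endfacet
facet normal 0.437 0.891 0.119
outer loop
vertex 1.35 1.808 -1.788
vertex 1.141 1.736 -0.482
vertex 1.791 1.474 -0.907
endloop
endfacet
facet normal 0.424 -0.321 0.847
outer loop
vertex 1.791 1.474 -0.907
vertex 0.59 0.612 -0.632
vertex 1.24 0.35 -1.057
endloop
endfacet
facet normal 0.424 -0.321 0.847
outer loop
vertex 1.141 1.736 -0.482
vertex 0.59 0.612 -0.632
vertex 1.791 1.474 -0.907
endloop
endfacet
facet normal -0.659 -0.617 0.430
outer loop
vertex -1.026 -0.724 -2.34
vertex -2.391 0.615 -2.513
vertex -1.275 -1.096 -3.256
endloop
endfacet
facet normal 0.711 -0.698 0.090
outer loop
vertex 0.031 0.125 -4.107
vertex -1.026 -0.724 -2.34
vertex -1.275 -1.096 -3.256
endloop
endfacet
facet normal -0.660 -0.617 0.429
outer loop
vertex -1.275 -1.096 -3.256
vertex -2.391 0.615 -2.513
vertex -2.64 0.243 -3.43
endloop
endfacet
facet normal -0.244 -0.365 -0.898
outer loop
vertex -2.64 0.243 -3.43
vertex 0.031 0.125 -4.107
vertex -1.275 -1.096 -3.256
endloop
endfacet
facet normal 0.244 0.365 0.898
outer loop
vertex -1.026 -0.724 -2.34
vertex -1.085 1.836 -3.364
vertex -2.391 0.615 -2.513
endloop
endfacet
facet normal 0.711 -0.698 0.090
outer loop
vertex 0.28 0.497 -3.19
vertex -1.026 -0.724 -2.34
vertex 0.031 0.125 -4.107
endloop
endfacet
facet normal 0.244 0.365 0.899
outer loop
vertex 0.28 0.497 -3.19
vertex -1.085 1.836 -3.364
vertex -1.026 -0.724 -2.34
endloop
endfacet
facet normal -0.711 0.698 -0.090
outer loop
vertex -2.391 0.615 -2.513
vertex -1.085 1.836 -3.364
vertex -2.64 0.243 -3.43
endloop
endfacet
facet normal -0.244 -0.365 -0.899
outer loop
vertex -1.334 1.464 -4.28
vertex 0.031 0.125 -4.107
vertex -2.64 0.243 -3.43
endloop
endfacet
facet normal -0.711 0.698 -0.090
outer loop
vertex -2.64 0.243 -3.43
vertex -1.085 1.836 -3.364
vertex -1.334 1.464 -4.28
endloop
endfacet
facet normal 0.660 0.617 -0.429
outer loop
vertex -1.334 1.464 -4.28
vertex 0.28 0.497 -3.19
vertex 0.031 0.125 -4.107
endloop
endfacet
facet normal 0.660 0.617 -0.430
outer loop
vertex -1.085 1.836 -3.364
vertex 0.28 0.497 -3.19
vertex -1.334 1.464 -4.28
endloop
endfacet

endsolid


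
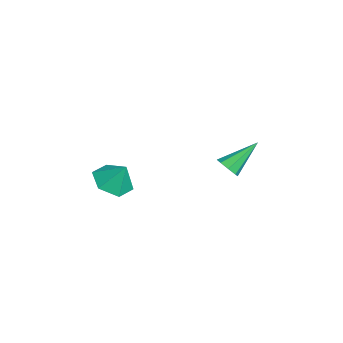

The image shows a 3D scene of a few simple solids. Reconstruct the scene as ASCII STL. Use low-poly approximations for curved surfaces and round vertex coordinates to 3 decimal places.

solid 
facet normal -0.312 -0.415 -0.855
outer loop
vertex -2.736 -4.207 -1.675
vertex -3.304 -3.608 -1.759
vertex -2.546 -3.51 -2.083
endloop
endfacet
facet normal 0.937 -0.054 0.345
outer loop
vertex -2.736 -4.207 -1.675
vertex -2.546 -3.51 -2.083
vertex -2.976 -3.172 -0.861
endloop
endfacet
facet normal -0.311 -0.416 -0.854
outer loop
vertex -2.546 -3.51 -2.083
vertex -3.304 -3.608 -1.759
vertex -3.115 -2.911 -2.167
endloop
endfacet
facet normal 0.719 0.692 0.062
outer loop
vertex -2.546 -3.51 -2.083
vertex -3.115 -2.911 -2.167
vertex -2.976 -3.172 -0.861
endloop
endfacet
facet normal -0.313 -0.415 -0.854
outer loop
vertex -3.115 -2.911 -2.167
vertex -3.304 -3.608 -1.759
vertex -3.872 -3.009 -1.842
endloop
endfacet
facet normal -0.041 0.979 0.200
outer loop
vertex -3.115 -2.911 -2.167
vertex -3.872 -3.009 -1.842
vertex -2.976 -3.172 -0.861
endloop
endfacet
facet normal -0.313 -0.415 -0.854
outer loop
vertex -3.872 -3.009 -1.842
vertex -3.304 -3.608 -1.759
vertex -4.062 -3.706 -1.434
endloop
endfacet
facet normal -0.584 0.523 0.621
outer loop
vertex -3.872 -3.009 -1.842
vertex -4.062 -3.706 -1.434
vertex -2.976 -3.172 -0.861
endloop
endfacet
facet normal -0.312 -0.416 -0.854
outer loop
vertex -4.062 -3.706 -1.434
vertex -3.304 -3.608 -1.759
vertex -3.493 -4.305 -1.35
endloop
endfacet
facet normal -0.367 -0.222 0.903
outer loop
vertex -4.062 -3.706 -1.434
vertex -3.493 -4.305 -1.35
vertex -2.976 -3.172 -0.861
endloop
endfacet
facet normal -0.313 -0.416 -0.854
outer loop
vertex -3.493 -4.305 -1.35
vertex -3.304 -3.608 -1.759
vertex -2.736 -4.207 -1.675
endloop
endfacet
facet normal 0.394 -0.510 0.765
outer loop
vertex -3.493 -4.305 -1.35
vertex -2.736 -4.207 -1.675
vertex -2.976 -3.172 -0.861
endloop
endfacet
facet normal 0.250 -0.761 -0.599
outer loop
vertex -2.69 0.735 -1.678
vertex -2.927 0.41 -1.364
vertex -3.065 0.685 -1.771
endloop
endfacet
facet normal 0.028 0.830 -0.557
outer loop
vertex -2.69 0.735 -1.678
vertex -3.065 0.685 -1.771
vertex -3.313 1.59 -0.436
endloop
endfacet
facet normal 0.248 -0.761 -0.599
outer loop
vertex -3.065 0.685 -1.771
vertex -2.927 0.41 -1.364
vertex -3.36 0.474 -1.625
endloop
endfacet
facet normal -0.653 0.565 -0.504
outer loop
vertex -3.065 0.685 -1.771
vertex -3.36 0.474 -1.625
vertex -3.313 1.59 -0.436
endloop
endfacet
facet normal 0.249 -0.761 -0.599
outer loop
vertex -3.36 0.474 -1.625
vertex -2.927 0.41 -1.364
vertex -3.401 0.226 -1.327
endloop
endfacet
facet normal -0.994 0.099 -0.054
outer loop
vertex -3.36 0.474 -1.625
vertex -3.401 0.226 -1.327
vertex -3.313 1.59 -0.436
endloop
endfacet
facet normal 0.249 -0.762 -0.598
outer loop
vertex -3.401 0.226 -1.327
vertex -2.927 0.41 -1.364
vertex -3.164 0.086 -1.05
endloop
endfacet
facet normal -0.795 -0.295 0.531
outer loop
vertex -3.401 0.226 -1.327
vertex -3.164 0.086 -1.05
vertex -3.313 1.59 -0.436
endloop
endfacet
facet normal 0.249 -0.762 -0.598
outer loop
vertex -3.164 0.086 -1.05
vertex -2.927 0.41 -1.364
vertex -2.788 0.136 -0.957
endloop
endfacet
facet normal -0.173 -0.387 0.906
outer loop
vertex -3.164 0.086 -1.05
vertex -2.788 0.136 -0.957
vertex -3.313 1.59 -0.436
endloop
endfacet
facet normal 0.247 -0.763 -0.598
outer loop
vertex -2.788 0.136 -0.957
vertex -2.927 0.41 -1.364
vertex -2.493 0.346 -1.103
endloop
endfacet
facet normal 0.509 -0.122 0.852
outer loop
vertex -2.788 0.136 -0.957
vertex -2.493 0.346 -1.103
vertex -3.313 1.59 -0.436
endloop
endfacet
facet normal 0.249 -0.759 -0.601
outer loop
vertex -2.493 0.346 -1.103
vertex -2.927 0.41 -1.364
vertex -2.453 0.595 -1.401
endloop
endfacet
facet normal 0.849 0.344 0.402
outer loop
vertex -2.493 0.346 -1.103
vertex -2.453 0.595 -1.401
vertex -3.313 1.59 -0.436
endloop
endfacet
facet normal 0.250 -0.761 -0.599
outer loop
vertex -2.453 0.595 -1.401
vertex -2.927 0.41 -1.364
vertex -2.69 0.735 -1.678
endloop
endfacet
facet normal 0.649 0.738 -0.182
outer loop
vertex -2.453 0.595 -1.401
vertex -2.69 0.735 -1.678
vertex -3.313 1.59 -0.436
endloop
endfacet

endsolid


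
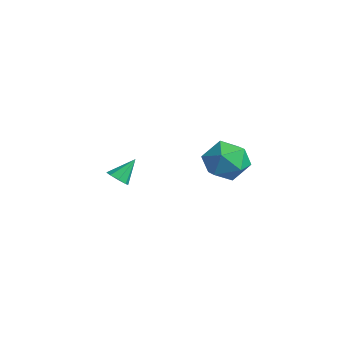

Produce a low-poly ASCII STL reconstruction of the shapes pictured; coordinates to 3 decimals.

solid 
facet normal -0.772 0.293 0.564
outer loop
vertex -2.491 2.58 -3.461
vertex -3.115 1.556 -3.782
vertex -2.385 1.548 -2.779
endloop
endfacet
facet normal -0.155 0.534 0.831
outer loop
vertex -2.491 2.58 -3.461
vertex -2.385 1.548 -2.779
vertex -1.381 2.232 -3.031
endloop
endfacet
facet normal 0.163 0.930 0.331
outer loop
vertex -2.491 2.58 -3.461
vertex -1.381 2.232 -3.031
vertex -1.49 2.663 -4.189
endloop
endfacet
facet normal -0.257 0.935 -0.246
outer loop
vertex -2.491 2.58 -3.461
vertex -1.49 2.663 -4.189
vertex -2.562 2.246 -4.654
endloop
endfacet
facet normal -0.835 0.541 -0.102
outer loop
vertex -2.491 2.58 -3.461
vertex -2.562 2.246 -4.654
vertex -3.115 1.556 -3.782
endloop
endfacet
facet normal 0.262 -0.030 0.965
outer loop
vertex -1.381 2.232 -3.031
vertex -2.385 1.548 -2.779
vertex -1.318 0.994 -3.086
endloop
endfacet
facet normal -0.736 -0.419 0.532
outer loop
vertex -2.385 1.548 -2.779
vertex -3.115 1.556 -3.782
vertex -2.39 0.577 -3.551
endloop
endfacet
facet normal -0.838 -0.018 -0.546
outer loop
vertex -3.115 1.556 -3.782
vertex -2.562 2.246 -4.654
vertex -2.499 1.008 -4.709
endloop
endfacet
facet normal 0.097 0.619 -0.779
outer loop
vertex -2.562 2.246 -4.654
vertex -1.49 2.663 -4.189
vertex -1.495 1.692 -4.961
endloop
endfacet
facet normal 0.776 0.611 0.154
outer loop
vertex -1.49 2.663 -4.189
vertex -1.381 2.232 -3.031
vertex -0.765 1.684 -3.958
endloop
endfacet
facet normal 0.257 -0.935 0.246
outer loop
vertex -1.389 0.66 -4.279
vertex -1.318 0.994 -3.086
vertex -2.39 0.577 -3.551
endloop
endfacet
facet normal -0.163 -0.930 -0.331
outer loop
vertex -1.389 0.66 -4.279
vertex -2.39 0.577 -3.551
vertex -2.499 1.008 -4.709
endloop
endfacet
facet normal 0.155 -0.534 -0.831
outer loop
vertex -1.389 0.66 -4.279
vertex -2.499 1.008 -4.709
vertex -1.495 1.692 -4.961
endloop
endfacet
facet normal 0.772 -0.293 -0.564
outer loop
vertex -1.389 0.66 -4.279
vertex -1.495 1.692 -4.961
vertex -0.765 1.684 -3.958
endloop
endfacet
facet normal 0.835 -0.541 0.102
outer loop
vertex -1.389 0.66 -4.279
vertex -0.765 1.684 -3.958
vertex -1.318 0.994 -3.086
endloop
endfacet
facet normal -0.097 -0.619 0.779
outer loop
vertex -2.39 0.577 -3.551
vertex -1.318 0.994 -3.086
vertex -2.385 1.548 -2.779
endloop
endfacet
facet normal -0.776 -0.611 -0.154
outer loop
vertex -2.499 1.008 -4.709
vertex -2.39 0.577 -3.551
vertex -3.115 1.556 -3.782
endloop
endfacet
facet normal -0.262 0.030 -0.965
outer loop
vertex -1.495 1.692 -4.961
vertex -2.499 1.008 -4.709
vertex -2.562 2.246 -4.654
endloop
endfacet
facet normal 0.736 0.419 -0.532
outer loop
vertex -0.765 1.684 -3.958
vertex -1.495 1.692 -4.961
vertex -1.49 2.663 -4.189
endloop
endfacet
facet normal 0.838 0.018 0.546
outer loop
vertex -1.318 0.994 -3.086
vertex -0.765 1.684 -3.958
vertex -1.381 2.232 -3.031
endloop
endfacet
facet normal 0.027 -0.690 -0.724
outer loop
vertex -0.48 -4.238 -3.111
vertex -1.043 -4.351 -3.024
vertex -0.746 -3.985 -3.362
endloop
endfacet
facet normal 0.731 0.676 -0.094
outer loop
vertex -0.48 -4.238 -3.111
vertex -0.746 -3.985 -3.362
vertex -1.077 -3.449 -2.076
endloop
endfacet
facet normal 0.028 -0.690 -0.723
outer loop
vertex -0.746 -3.985 -3.362
vertex -1.043 -4.351 -3.024
vertex -1.185 -3.947 -3.415
endloop
endfacet
facet normal 0.123 0.927 -0.355
outer loop
vertex -0.746 -3.985 -3.362
vertex -1.185 -3.947 -3.415
vertex -1.077 -3.449 -2.076
endloop
endfacet
facet normal 0.027 -0.690 -0.723
outer loop
vertex -1.185 -3.947 -3.415
vertex -1.043 -4.351 -3.024
vertex -1.541 -4.145 -3.239
endloop
endfacet
facet normal -0.562 0.789 -0.248
outer loop
vertex -1.185 -3.947 -3.415
vertex -1.541 -4.145 -3.239
vertex -1.077 -3.449 -2.076
endloop
endfacet
facet normal 0.028 -0.689 -0.724
outer loop
vertex -1.541 -4.145 -3.239
vertex -1.043 -4.351 -3.024
vertex -1.605 -4.465 -2.937
endloop
endfacet
facet normal -0.925 0.341 0.165
outer loop
vertex -1.541 -4.145 -3.239
vertex -1.605 -4.465 -2.937
vertex -1.077 -3.449 -2.076
endloop
endfacet
facet normal 0.028 -0.689 -0.724
outer loop
vertex -1.605 -4.465 -2.937
vertex -1.043 -4.351 -3.024
vertex -1.339 -4.718 -2.686
endloop
endfacet
facet normal -0.751 -0.153 0.642
outer loop
vertex -1.605 -4.465 -2.937
vertex -1.339 -4.718 -2.686
vertex -1.077 -3.449 -2.076
endloop
endfacet
facet normal 0.026 -0.689 -0.725
outer loop
vertex -1.339 -4.718 -2.686
vertex -1.043 -4.351 -3.024
vertex -0.9 -4.756 -2.634
endloop
endfacet
facet normal -0.142 -0.405 0.903
outer loop
vertex -1.339 -4.718 -2.686
vertex -0.9 -4.756 -2.634
vertex -1.077 -3.449 -2.076
endloop
endfacet
facet normal 0.027 -0.688 -0.725
outer loop
vertex -0.9 -4.756 -2.634
vertex -1.043 -4.351 -3.024
vertex -0.545 -4.557 -2.81
endloop
endfacet
facet normal 0.544 -0.266 0.796
outer loop
vertex -0.9 -4.756 -2.634
vertex -0.545 -4.557 -2.81
vertex -1.077 -3.449 -2.076
endloop
endfacet
facet normal 0.026 -0.689 -0.724
outer loop
vertex -0.545 -4.557 -2.81
vertex -1.043 -4.351 -3.024
vertex -0.48 -4.238 -3.111
endloop
endfacet
facet normal 0.905 0.179 0.385
outer loop
vertex -0.545 -4.557 -2.81
vertex -0.48 -4.238 -3.111
vertex -1.077 -3.449 -2.076
endloop
endfacet

endsolid


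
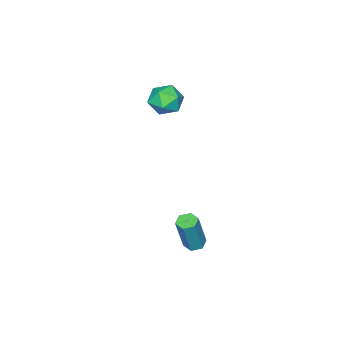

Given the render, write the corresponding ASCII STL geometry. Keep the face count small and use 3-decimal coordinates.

solid 
facet normal -0.294 -0.018 -0.956
outer loop
vertex 1.34 3.134 -3.744
vertex 0.922 3.501 -3.622
vertex 1.433 3.695 -3.783
endloop
endfacet
facet normal 0.942 -0.176 -0.287
outer loop
vertex 1.34 3.134 -3.744
vertex 1.433 3.695 -3.783
vertex 1.976 3.171 -1.68
endloop
endfacet
facet normal 0.942 -0.176 -0.287
outer loop
vertex 1.976 3.171 -1.68
vertex 1.433 3.695 -3.783
vertex 2.069 3.732 -1.719
endloop
endfacet
facet normal 0.294 0.018 0.956
outer loop
vertex 1.976 3.171 -1.68
vertex 2.069 3.732 -1.719
vertex 1.558 3.539 -1.558
endloop
endfacet
facet normal -0.294 -0.018 -0.956
outer loop
vertex 1.433 3.695 -3.783
vertex 0.922 3.501 -3.622
vertex 1.015 4.062 -3.661
endloop
endfacet
facet normal 0.612 0.764 -0.202
outer loop
vertex 1.433 3.695 -3.783
vertex 1.015 4.062 -3.661
vertex 2.069 3.732 -1.719
endloop
endfacet
facet normal 0.613 0.764 -0.203
outer loop
vertex 2.069 3.732 -1.719
vertex 1.015 4.062 -3.661
vertex 1.651 4.1 -1.597
endloop
endfacet
facet normal 0.294 0.018 0.956
outer loop
vertex 2.069 3.732 -1.719
vertex 1.651 4.1 -1.597
vertex 1.558 3.539 -1.558
endloop
endfacet
facet normal -0.294 -0.018 -0.956
outer loop
vertex 1.015 4.062 -3.661
vertex 0.922 3.501 -3.622
vertex 0.504 3.869 -3.5
endloop
endfacet
facet normal -0.329 0.941 0.084
outer loop
vertex 1.015 4.062 -3.661
vertex 0.504 3.869 -3.5
vertex 1.651 4.1 -1.597
endloop
endfacet
facet normal -0.330 0.940 0.085
outer loop
vertex 1.651 4.1 -1.597
vertex 0.504 3.869 -3.5
vertex 1.14 3.906 -1.436
endloop
endfacet
facet normal 0.294 0.018 0.956
outer loop
vertex 1.651 4.1 -1.597
vertex 1.14 3.906 -1.436
vertex 1.558 3.539 -1.558
endloop
endfacet
facet normal -0.294 -0.018 -0.956
outer loop
vertex 0.504 3.869 -3.5
vertex 0.922 3.501 -3.622
vertex 0.411 3.308 -3.461
endloop
endfacet
facet normal -0.942 0.176 0.287
outer loop
vertex 0.504 3.869 -3.5
vertex 0.411 3.308 -3.461
vertex 1.14 3.906 -1.436
endloop
endfacet
facet normal -0.942 0.176 0.287
outer loop
vertex 1.14 3.906 -1.436
vertex 0.411 3.308 -3.461
vertex 1.047 3.345 -1.397
endloop
endfacet
facet normal 0.294 0.018 0.956
outer loop
vertex 1.14 3.906 -1.436
vertex 1.047 3.345 -1.397
vertex 1.558 3.539 -1.558
endloop
endfacet
facet normal -0.294 -0.018 -0.956
outer loop
vertex 0.411 3.308 -3.461
vertex 0.922 3.501 -3.622
vertex 0.829 2.94 -3.583
endloop
endfacet
facet normal -0.613 -0.764 0.203
outer loop
vertex 0.411 3.308 -3.461
vertex 0.829 2.94 -3.583
vertex 1.047 3.345 -1.397
endloop
endfacet
facet normal -0.612 -0.764 0.203
outer loop
vertex 1.047 3.345 -1.397
vertex 0.829 2.94 -3.583
vertex 1.465 2.978 -1.519
endloop
endfacet
facet normal 0.294 0.018 0.956
outer loop
vertex 1.047 3.345 -1.397
vertex 1.465 2.978 -1.519
vertex 1.558 3.539 -1.558
endloop
endfacet
facet normal -0.294 -0.018 -0.956
outer loop
vertex 0.829 2.94 -3.583
vertex 0.922 3.501 -3.622
vertex 1.34 3.134 -3.744
endloop
endfacet
facet normal 0.330 -0.940 -0.084
outer loop
vertex 0.829 2.94 -3.583
vertex 1.34 3.134 -3.744
vertex 1.465 2.978 -1.519
endloop
endfacet
facet normal 0.329 -0.941 -0.084
outer loop
vertex 1.465 2.978 -1.519
vertex 1.34 3.134 -3.744
vertex 1.976 3.171 -1.68
endloop
endfacet
facet normal 0.294 0.018 0.956
outer loop
vertex 1.465 2.978 -1.519
vertex 1.976 3.171 -1.68
vertex 1.558 3.539 -1.558
endloop
endfacet
facet normal -0.367 0.930 0.030
outer loop
vertex -1.614 0.251 3.042
vertex -2.425 -0.084 3.496
vertex -1.645 0.207 4.028
endloop
endfacet
facet normal 0.346 0.937 0.053
outer loop
vertex -1.614 0.251 3.042
vertex -1.645 0.207 4.028
vertex -0.826 -0.068 3.547
endloop
endfacet
facet normal 0.588 0.608 -0.533
outer loop
vertex -1.614 0.251 3.042
vertex -0.826 -0.068 3.547
vertex -1.101 -0.53 2.717
endloop
endfacet
facet normal 0.025 0.398 -0.917
outer loop
vertex -1.614 0.251 3.042
vertex -1.101 -0.53 2.717
vertex -2.089 -0.54 2.686
endloop
endfacet
facet normal -0.565 0.596 -0.570
outer loop
vertex -1.614 0.251 3.042
vertex -2.089 -0.54 2.686
vertex -2.425 -0.084 3.496
endloop
endfacet
facet normal 0.552 0.558 0.620
outer loop
vertex -0.826 -0.068 3.547
vertex -1.645 0.207 4.028
vertex -1.151 -0.6 4.314
endloop
endfacet
facet normal -0.602 0.546 0.583
outer loop
vertex -1.645 0.207 4.028
vertex -2.425 -0.084 3.496
vertex -2.139 -0.61 4.283
endloop
endfacet
facet normal -0.922 0.007 -0.386
outer loop
vertex -2.425 -0.084 3.496
vertex -2.089 -0.54 2.686
vertex -2.414 -1.072 3.453
endloop
endfacet
facet normal 0.033 -0.316 -0.948
outer loop
vertex -2.089 -0.54 2.686
vertex -1.101 -0.53 2.717
vertex -1.595 -1.347 2.972
endloop
endfacet
facet normal 0.945 0.025 -0.327
outer loop
vertex -1.101 -0.53 2.717
vertex -0.826 -0.068 3.547
vertex -0.815 -1.056 3.504
endloop
endfacet
facet normal -0.025 -0.398 0.917
outer loop
vertex -1.626 -1.391 3.958
vertex -1.151 -0.6 4.314
vertex -2.139 -0.61 4.283
endloop
endfacet
facet normal -0.588 -0.608 0.533
outer loop
vertex -1.626 -1.391 3.958
vertex -2.139 -0.61 4.283
vertex -2.414 -1.072 3.453
endloop
endfacet
facet normal -0.346 -0.937 -0.053
outer loop
vertex -1.626 -1.391 3.958
vertex -2.414 -1.072 3.453
vertex -1.595 -1.347 2.972
endloop
endfacet
facet normal 0.367 -0.930 -0.030
outer loop
vertex -1.626 -1.391 3.958
vertex -1.595 -1.347 2.972
vertex -0.815 -1.056 3.504
endloop
endfacet
facet normal 0.565 -0.596 0.570
outer loop
vertex -1.626 -1.391 3.958
vertex -0.815 -1.056 3.504
vertex -1.151 -0.6 4.314
endloop
endfacet
facet normal -0.033 0.316 0.948
outer loop
vertex -2.139 -0.61 4.283
vertex -1.151 -0.6 4.314
vertex -1.645 0.207 4.028
endloop
endfacet
facet normal -0.945 -0.025 0.327
outer loop
vertex -2.414 -1.072 3.453
vertex -2.139 -0.61 4.283
vertex -2.425 -0.084 3.496
endloop
endfacet
facet normal -0.552 -0.558 -0.620
outer loop
vertex -1.595 -1.347 2.972
vertex -2.414 -1.072 3.453
vertex -2.089 -0.54 2.686
endloop
endfacet
facet normal 0.602 -0.546 -0.583
outer loop
vertex -0.815 -1.056 3.504
vertex -1.595 -1.347 2.972
vertex -1.101 -0.53 2.717
endloop
endfacet
facet normal 0.922 -0.007 0.386
outer loop
vertex -1.151 -0.6 4.314
vertex -0.815 -1.056 3.504
vertex -0.826 -0.068 3.547
endloop
endfacet

endsolid


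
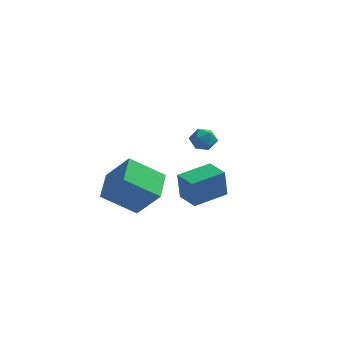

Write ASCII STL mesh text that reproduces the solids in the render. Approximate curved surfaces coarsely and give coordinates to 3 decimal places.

solid 
facet normal 0.221 0.272 0.936
outer loop
vertex -0.403 2.977 -2.394
vertex -0.984 2.517 -2.123
vertex -0.256 2.224 -2.21
endloop
endfacet
facet normal 0.804 0.285 0.522
outer loop
vertex -0.403 2.977 -2.394
vertex -0.256 2.224 -2.21
vertex 0.056 2.539 -2.862
endloop
endfacet
facet normal 0.680 0.733 -0.019
outer loop
vertex -0.403 2.977 -2.394
vertex 0.056 2.539 -2.862
vertex -0.478 3.026 -3.177
endloop
endfacet
facet normal 0.021 0.998 0.060
outer loop
vertex -0.403 2.977 -2.394
vertex -0.478 3.026 -3.177
vertex -1.12 3.012 -2.721
endloop
endfacet
facet normal -0.262 0.713 0.650
outer loop
vertex -0.403 2.977 -2.394
vertex -1.12 3.012 -2.721
vertex -0.984 2.517 -2.123
endloop
endfacet
facet normal 0.895 -0.368 0.250
outer loop
vertex 0.056 2.539 -2.862
vertex -0.256 2.224 -2.21
vertex -0.24 1.808 -2.879
endloop
endfacet
facet normal -0.046 -0.388 0.920
outer loop
vertex -0.256 2.224 -2.21
vertex -0.984 2.517 -2.123
vertex -0.882 1.794 -2.423
endloop
endfacet
facet normal -0.828 0.325 0.457
outer loop
vertex -0.984 2.517 -2.123
vertex -1.12 3.012 -2.721
vertex -1.416 2.281 -2.738
endloop
endfacet
facet normal -0.370 0.785 -0.497
outer loop
vertex -1.12 3.012 -2.721
vertex -0.478 3.026 -3.177
vertex -1.104 2.596 -3.39
endloop
endfacet
facet normal 0.694 0.357 -0.625
outer loop
vertex -0.478 3.026 -3.177
vertex 0.056 2.539 -2.862
vertex -0.376 2.303 -3.477
endloop
endfacet
facet normal -0.021 -0.998 -0.060
outer loop
vertex -0.957 1.843 -3.206
vertex -0.24 1.808 -2.879
vertex -0.882 1.794 -2.423
endloop
endfacet
facet normal -0.680 -0.733 0.019
outer loop
vertex -0.957 1.843 -3.206
vertex -0.882 1.794 -2.423
vertex -1.416 2.281 -2.738
endloop
endfacet
facet normal -0.804 -0.285 -0.522
outer loop
vertex -0.957 1.843 -3.206
vertex -1.416 2.281 -2.738
vertex -1.104 2.596 -3.39
endloop
endfacet
facet normal -0.221 -0.272 -0.936
outer loop
vertex -0.957 1.843 -3.206
vertex -1.104 2.596 -3.39
vertex -0.376 2.303 -3.477
endloop
endfacet
facet normal 0.262 -0.713 -0.650
outer loop
vertex -0.957 1.843 -3.206
vertex -0.376 2.303 -3.477
vertex -0.24 1.808 -2.879
endloop
endfacet
facet normal 0.370 -0.785 0.497
outer loop
vertex -0.882 1.794 -2.423
vertex -0.24 1.808 -2.879
vertex -0.256 2.224 -2.21
endloop
endfacet
facet normal -0.694 -0.357 0.625
outer loop
vertex -1.416 2.281 -2.738
vertex -0.882 1.794 -2.423
vertex -0.984 2.517 -2.123
endloop
endfacet
facet normal -0.895 0.368 -0.250
outer loop
vertex -1.104 2.596 -3.39
vertex -1.416 2.281 -2.738
vertex -1.12 3.012 -2.721
endloop
endfacet
facet normal 0.046 0.388 -0.920
outer loop
vertex -0.376 2.303 -3.477
vertex -1.104 2.596 -3.39
vertex -0.478 3.026 -3.177
endloop
endfacet
facet normal 0.828 -0.325 -0.457
outer loop
vertex -0.24 1.808 -2.879
vertex -0.376 2.303 -3.477
vertex 0.056 2.539 -2.862
endloop
endfacet
facet normal -0.772 -0.259 0.581
outer loop
vertex -2.88 -5.228 -1.941
vertex -3.041 -3.53 -1.399
vertex -4.139 -4.866 -3.452
endloop
endfacet
facet normal 0.090 -0.949 -0.302
outer loop
vertex -2.479 -4.31 -4.701
vertex -2.88 -5.228 -1.941
vertex -4.139 -4.866 -3.452
endloop
endfacet
facet normal -0.772 -0.258 0.581
outer loop
vertex -4.139 -4.866 -3.452
vertex -3.041 -3.53 -1.399
vertex -4.3 -3.167 -2.91
endloop
endfacet
facet normal -0.629 0.181 -0.756
outer loop
vertex -4.3 -3.167 -2.91
vertex -2.479 -4.31 -4.701
vertex -4.139 -4.866 -3.452
endloop
endfacet
facet normal 0.629 -0.182 0.756
outer loop
vertex -2.88 -5.228 -1.941
vertex -1.381 -2.974 -2.648
vertex -3.041 -3.53 -1.399
endloop
endfacet
facet normal 0.090 -0.949 -0.303
outer loop
vertex -1.22 -4.673 -3.19
vertex -2.88 -5.228 -1.941
vertex -2.479 -4.31 -4.701
endloop
endfacet
facet normal 0.629 -0.181 0.756
outer loop
vertex -1.22 -4.673 -3.19
vertex -1.381 -2.974 -2.648
vertex -2.88 -5.228 -1.941
endloop
endfacet
facet normal -0.090 0.949 0.303
outer loop
vertex -3.041 -3.53 -1.399
vertex -1.381 -2.974 -2.648
vertex -4.3 -3.167 -2.91
endloop
endfacet
facet normal -0.629 0.182 -0.756
outer loop
vertex -2.64 -2.612 -4.159
vertex -2.479 -4.31 -4.701
vertex -4.3 -3.167 -2.91
endloop
endfacet
facet normal -0.090 0.949 0.302
outer loop
vertex -4.3 -3.167 -2.91
vertex -1.381 -2.974 -2.648
vertex -2.64 -2.612 -4.159
endloop
endfacet
facet normal 0.772 0.259 -0.581
outer loop
vertex -2.64 -2.612 -4.159
vertex -1.22 -4.673 -3.19
vertex -2.479 -4.31 -4.701
endloop
endfacet
facet normal 0.772 0.258 -0.581
outer loop
vertex -1.381 -2.974 -2.648
vertex -1.22 -4.673 -3.19
vertex -2.64 -2.612 -4.159
endloop
endfacet
facet normal -0.688 -0.714 -0.126
outer loop
vertex 0.315 -4.771 -2.097
vertex -0.589 -3.909 -2.047
vertex 0.408 -4.582 -3.672
endloop
endfacet
facet normal 0.723 -0.689 -0.040
outer loop
vertex 1.709 -3.231 -3.433
vertex 0.315 -4.771 -2.097
vertex 0.408 -4.582 -3.672
endloop
endfacet
facet normal -0.689 -0.714 -0.127
outer loop
vertex 0.408 -4.582 -3.672
vertex -0.589 -3.909 -2.047
vertex -0.495 -3.72 -3.623
endloop
endfacet
facet normal 0.059 0.118 -0.991
outer loop
vertex -0.495 -3.72 -3.623
vertex 1.709 -3.231 -3.433
vertex 0.408 -4.582 -3.672
endloop
endfacet
facet normal -0.059 -0.119 0.991
outer loop
vertex 0.315 -4.771 -2.097
vertex 0.712 -2.558 -1.808
vertex -0.589 -3.909 -2.047
endloop
endfacet
facet normal 0.724 -0.689 -0.039
outer loop
vertex 1.615 -3.42 -1.857
vertex 0.315 -4.771 -2.097
vertex 1.709 -3.231 -3.433
endloop
endfacet
facet normal -0.060 -0.119 0.991
outer loop
vertex 1.615 -3.42 -1.857
vertex 0.712 -2.558 -1.808
vertex 0.315 -4.771 -2.097
endloop
endfacet
facet normal -0.723 0.689 0.040
outer loop
vertex -0.589 -3.909 -2.047
vertex 0.712 -2.558 -1.808
vertex -0.495 -3.72 -3.623
endloop
endfacet
facet normal 0.059 0.119 -0.991
outer loop
vertex 0.805 -2.369 -3.383
vertex 1.709 -3.231 -3.433
vertex -0.495 -3.72 -3.623
endloop
endfacet
facet normal -0.724 0.689 0.040
outer loop
vertex -0.495 -3.72 -3.623
vertex 0.712 -2.558 -1.808
vertex 0.805 -2.369 -3.383
endloop
endfacet
facet normal 0.688 0.714 0.127
outer loop
vertex 0.805 -2.369 -3.383
vertex 1.615 -3.42 -1.857
vertex 1.709 -3.231 -3.433
endloop
endfacet
facet normal 0.689 0.714 0.126
outer loop
vertex 0.712 -2.558 -1.808
vertex 1.615 -3.42 -1.857
vertex 0.805 -2.369 -3.383
endloop
endfacet

endsolid


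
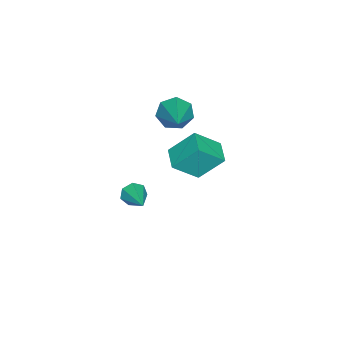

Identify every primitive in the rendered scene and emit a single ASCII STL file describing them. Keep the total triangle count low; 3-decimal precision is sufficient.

solid 
facet normal -0.788 -0.367 -0.495
outer loop
vertex 1.426 0.974 2.772
vertex 0.943 1.215 3.362
vertex 1.168 1.616 2.707
endloop
endfacet
facet normal 0.725 0.226 -0.650
outer loop
vertex 1.426 0.974 2.772
vertex 1.168 1.616 2.707
vertex 2.557 1.965 4.378
endloop
endfacet
facet normal -0.788 -0.366 -0.495
outer loop
vertex 1.168 1.616 2.707
vertex 0.943 1.215 3.362
vertex 0.741 1.955 3.136
endloop
endfacet
facet normal 0.276 0.869 -0.411
outer loop
vertex 1.168 1.616 2.707
vertex 0.741 1.955 3.136
vertex 2.557 1.965 4.378
endloop
endfacet
facet normal -0.787 -0.366 -0.496
outer loop
vertex 0.741 1.955 3.136
vertex 0.943 1.215 3.362
vertex 0.465 1.737 3.735
endloop
endfacet
facet normal -0.183 0.948 0.260
outer loop
vertex 0.741 1.955 3.136
vertex 0.465 1.737 3.735
vertex 2.557 1.965 4.378
endloop
endfacet
facet normal -0.787 -0.366 -0.496
outer loop
vertex 0.465 1.737 3.735
vertex 0.943 1.215 3.362
vertex 0.549 1.126 4.053
endloop
endfacet
facet normal -0.309 0.405 0.860
outer loop
vertex 0.465 1.737 3.735
vertex 0.549 1.126 4.053
vertex 2.557 1.965 4.378
endloop
endfacet
facet normal -0.787 -0.366 -0.496
outer loop
vertex 0.549 1.126 4.053
vertex 0.943 1.215 3.362
vertex 0.929 0.582 3.851
endloop
endfacet
facet normal -0.005 -0.351 0.936
outer loop
vertex 0.549 1.126 4.053
vertex 0.929 0.582 3.851
vertex 2.557 1.965 4.378
endloop
endfacet
facet normal -0.788 -0.366 -0.496
outer loop
vertex 0.929 0.582 3.851
vertex 0.943 1.215 3.362
vertex 1.32 0.514 3.28
endloop
endfacet
facet normal 0.499 -0.752 0.431
outer loop
vertex 0.929 0.582 3.851
vertex 1.32 0.514 3.28
vertex 2.557 1.965 4.378
endloop
endfacet
facet normal -0.788 -0.366 -0.496
outer loop
vertex 1.32 0.514 3.28
vertex 0.943 1.215 3.362
vertex 1.426 0.974 2.772
endloop
endfacet
facet normal 0.824 -0.494 -0.276
outer loop
vertex 1.32 0.514 3.28
vertex 1.426 0.974 2.772
vertex 2.557 1.965 4.378
endloop
endfacet
facet normal -0.860 -0.495 0.127
outer loop
vertex 3.238 2.907 4.788
vertex 2.598 3.769 3.814
vertex 3.623 1.956 3.693
endloop
endfacet
facet normal 0.442 -0.595 0.672
outer loop
vertex 4.482 2.451 3.566
vertex 3.238 2.907 4.788
vertex 3.623 1.956 3.693
endloop
endfacet
facet normal -0.860 -0.495 0.128
outer loop
vertex 3.623 1.956 3.693
vertex 2.598 3.769 3.814
vertex 2.982 2.818 2.72
endloop
endfacet
facet normal 0.257 -0.633 -0.730
outer loop
vertex 2.982 2.818 2.72
vertex 4.482 2.451 3.566
vertex 3.623 1.956 3.693
endloop
endfacet
facet normal -0.257 0.634 0.730
outer loop
vertex 3.238 2.907 4.788
vertex 3.457 4.264 3.687
vertex 2.598 3.769 3.814
endloop
endfacet
facet normal 0.442 -0.594 0.672
outer loop
vertex 4.098 3.402 4.66
vertex 3.238 2.907 4.788
vertex 4.482 2.451 3.566
endloop
endfacet
facet normal -0.256 0.634 0.730
outer loop
vertex 4.098 3.402 4.66
vertex 3.457 4.264 3.687
vertex 3.238 2.907 4.788
endloop
endfacet
facet normal -0.442 0.594 -0.672
outer loop
vertex 2.598 3.769 3.814
vertex 3.457 4.264 3.687
vertex 2.982 2.818 2.72
endloop
endfacet
facet normal 0.256 -0.634 -0.730
outer loop
vertex 3.842 3.313 2.592
vertex 4.482 2.451 3.566
vertex 2.982 2.818 2.72
endloop
endfacet
facet normal -0.442 0.594 -0.672
outer loop
vertex 2.982 2.818 2.72
vertex 3.457 4.264 3.687
vertex 3.842 3.313 2.592
endloop
endfacet
facet normal 0.860 0.494 -0.128
outer loop
vertex 3.842 3.313 2.592
vertex 4.098 3.402 4.66
vertex 4.482 2.451 3.566
endloop
endfacet
facet normal 0.859 0.495 -0.128
outer loop
vertex 3.457 4.264 3.687
vertex 4.098 3.402 4.66
vertex 3.842 3.313 2.592
endloop
endfacet
facet normal -0.720 -0.573 -0.392
outer loop
vertex 2.564 -0.213 -1.921
vertex 2.23 -0.12 -1.444
vertex 2.253 0.193 -1.943
endloop
endfacet
facet normal 0.556 0.386 -0.736
outer loop
vertex 2.564 -0.213 -1.921
vertex 2.253 0.193 -1.943
vertex 3.31 0.74 -0.856
endloop
endfacet
facet normal -0.721 -0.572 -0.392
outer loop
vertex 2.253 0.193 -1.943
vertex 2.23 -0.12 -1.444
vertex 1.925 0.364 -1.589
endloop
endfacet
facet normal -0.010 0.897 -0.442
outer loop
vertex 2.253 0.193 -1.943
vertex 1.925 0.364 -1.589
vertex 3.31 0.74 -0.856
endloop
endfacet
facet normal -0.720 -0.572 -0.393
outer loop
vertex 1.925 0.364 -1.589
vertex 2.23 -0.12 -1.444
vertex 1.826 0.17 -1.126
endloop
endfacet
facet normal -0.388 0.877 0.284
outer loop
vertex 1.925 0.364 -1.589
vertex 1.826 0.17 -1.126
vertex 3.31 0.74 -0.856
endloop
endfacet
facet normal -0.720 -0.574 -0.391
outer loop
vertex 1.826 0.17 -1.126
vertex 2.23 -0.12 -1.444
vertex 2.032 -0.242 -0.901
endloop
endfacet
facet normal -0.293 0.341 0.893
outer loop
vertex 1.826 0.17 -1.126
vertex 2.032 -0.242 -0.901
vertex 3.31 0.74 -0.856
endloop
endfacet
facet normal -0.720 -0.573 -0.391
outer loop
vertex 2.032 -0.242 -0.901
vertex 2.23 -0.12 -1.444
vertex 2.387 -0.562 -1.086
endloop
endfacet
facet normal 0.205 -0.309 0.929
outer loop
vertex 2.032 -0.242 -0.901
vertex 2.387 -0.562 -1.086
vertex 3.31 0.74 -0.856
endloop
endfacet
facet normal -0.719 -0.573 -0.393
outer loop
vertex 2.387 -0.562 -1.086
vertex 2.23 -0.12 -1.444
vertex 2.624 -0.549 -1.539
endloop
endfacet
facet normal 0.728 -0.581 0.364
outer loop
vertex 2.387 -0.562 -1.086
vertex 2.624 -0.549 -1.539
vertex 3.31 0.74 -0.856
endloop
endfacet
facet normal -0.719 -0.574 -0.392
outer loop
vertex 2.624 -0.549 -1.539
vertex 2.23 -0.12 -1.444
vertex 2.564 -0.213 -1.921
endloop
endfacet
facet normal 0.885 -0.271 -0.378
outer loop
vertex 2.624 -0.549 -1.539
vertex 2.564 -0.213 -1.921
vertex 3.31 0.74 -0.856
endloop
endfacet

endsolid
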